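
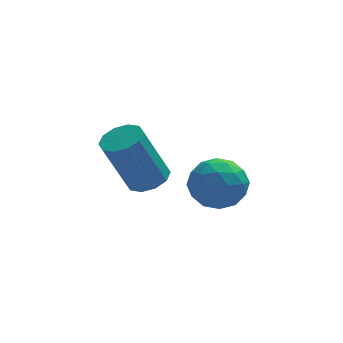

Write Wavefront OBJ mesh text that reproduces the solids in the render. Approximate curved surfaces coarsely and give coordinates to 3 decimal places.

v -2.006 3.107 -1.782
v -1.362 3.031 -1.263
v -1.398 2.289 -2.657
v -0.754 2.213 -2.138
v -1.488 1.878 -1.941
v -1.864 2.383 -1.4
v -0.896 2.937 -2.52
v -1.272 3.442 -1.979
v -0.676 2.926 -1.719
v -1.042 2.271 -1.361
v -1.718 3.049 -2.559
v -2.084 2.394 -2.201
v -1.738 3.141 -1.445
v -1.022 2.179 -2.475
v -1.454 1.982 -2.359
v -1.075 1.937 -2.054
v -2.033 2.76 -1.526
v -1.654 2.715 -1.221
v -1.728 2.037 -1.62
v -1.106 2.605 -2.699
v -0.727 2.56 -2.394
v -1.685 3.383 -1.866
v -1.306 3.338 -1.561
v -1.032 3.283 -2.3
v -0.956 3.034 -1.408
v -0.598 2.553 -1.923
v -0.682 2.979 -2.147
v -0.903 3.276 -1.829
v -1.171 2.649 -1.198
v -0.813 2.168 -1.713
v -1.245 1.971 -1.597
v -1.466 2.269 -1.279
v -0.768 2.587 -1.466
v -1.947 3.152 -2.207
v -1.589 2.671 -2.722
v -1.294 3.051 -2.641
v -1.515 3.349 -2.323
v -2.162 2.767 -1.997
v -1.804 2.286 -2.512
v -1.857 2.044 -2.091
v -2.078 2.341 -1.773
v -1.992 2.733 -2.454
v -3.358 0.847 -0.387
v -2.898 1.106 -0.172
v -3.542 0.992 1.342
v -4.002 0.733 1.127
v -3.134 1.354 -0.254
v -3.779 1.24 1.261
v -3.456 1.408 -0.387
v -4.1 1.295 1.128
v -3.74 1.248 -0.52
v -4.385 1.134 0.995
v -3.878 0.935 -0.602
v -4.523 0.821 0.912
v -3.818 0.588 -0.602
v -4.462 0.474 0.912
v -3.581 0.34 -0.521
v -4.226 0.226 0.994
v -3.26 0.285 -0.388
v -3.904 0.172 1.127
v -2.975 0.446 -0.255
v -3.62 0.332 1.26
v -2.837 0.759 -0.172
v -3.482 0.645 1.342
f 1 38 17
f 38 12 41
f 17 41 6
f 38 41 17
f 1 17 13
f 17 6 18
f 13 18 2
f 17 18 13
f 1 13 22
f 13 2 23
f 22 23 8
f 13 23 22
f 1 22 34
f 22 8 37
f 34 37 11
f 22 37 34
f 1 34 38
f 34 11 42
f 38 42 12
f 34 42 38
f 2 18 29
f 18 6 32
f 29 32 10
f 18 32 29
f 6 41 19
f 41 12 40
f 19 40 5
f 41 40 19
f 12 42 39
f 42 11 35
f 39 35 3
f 42 35 39
f 11 37 36
f 37 8 24
f 36 24 7
f 37 24 36
f 8 23 28
f 23 2 25
f 28 25 9
f 23 25 28
f 4 30 16
f 30 10 31
f 16 31 5
f 30 31 16
f 4 16 14
f 16 5 15
f 14 15 3
f 16 15 14
f 4 14 21
f 14 3 20
f 21 20 7
f 14 20 21
f 4 21 26
f 21 7 27
f 26 27 9
f 21 27 26
f 4 26 30
f 26 9 33
f 30 33 10
f 26 33 30
f 5 31 19
f 31 10 32
f 19 32 6
f 31 32 19
f 3 15 39
f 15 5 40
f 39 40 12
f 15 40 39
f 7 20 36
f 20 3 35
f 36 35 11
f 20 35 36
f 9 27 28
f 27 7 24
f 28 24 8
f 27 24 28
f 10 33 29
f 33 9 25
f 29 25 2
f 33 25 29
f 44 43 47
f 44 47 45
f 45 47 48
f 45 48 46
f 47 43 49
f 47 49 48
f 48 49 50
f 48 50 46
f 49 43 51
f 49 51 50
f 50 51 52
f 50 52 46
f 51 43 53
f 51 53 52
f 52 53 54
f 52 54 46
f 53 43 55
f 53 55 54
f 54 55 56
f 54 56 46
f 55 43 57
f 55 57 56
f 56 57 58
f 56 58 46
f 57 43 59
f 57 59 58
f 58 59 60
f 58 60 46
f 59 43 61
f 59 61 60
f 60 61 62
f 60 62 46
f 61 43 63
f 61 63 62
f 62 63 64
f 62 64 46
f 63 43 44
f 63 44 64
f 64 44 45
f 64 45 46



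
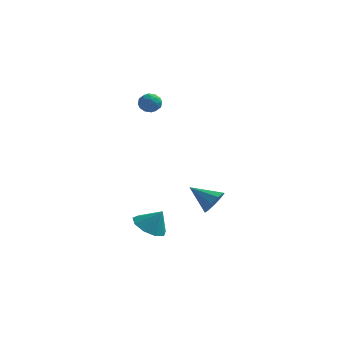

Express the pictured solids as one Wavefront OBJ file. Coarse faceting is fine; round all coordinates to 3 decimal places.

v 4.197 -2.926 -2.014
v 4.545 -2.332 -1.551
v 2.803 -2.754 -1.186
v 4.301 -2.103 -2.009
v 4.008 -2.259 -2.47
v 3.803 -2.727 -2.717
v 3.783 -3.288 -2.636
v 3.956 -3.68 -2.263
v 4.241 -3.719 -1.774
v 4.506 -3.387 -1.397
v 4.626 -2.839 -1.309
v 1.028 -4.021 -3.66
v 1.879 -4.222 -4.166
v 1.712 -3.899 -2.56
v 1.758 -3.541 -4.167
v 1.296 -3.086 -3.93
v 0.708 -3.068 -3.567
v 0.271 -3.496 -3.247
v 0.188 -4.17 -3.12
v 0.498 -4.775 -3.246
v 1.057 -5.027 -3.565
v 1.602 -4.808 -3.928
v -0.133 -0.415 3.392
v 0.523 -0.486 3.525
v -0.363 -1.214 4.095
v 0.293 -1.285 4.228
v -0.032 -0.732 4.429
v 0.11 -0.238 3.994
v 0.05 -1.462 3.626
v 0.192 -0.968 3.191
v 0.636 -1.134 3.669
v 0.585 -0.682 4.165
v -0.425 -1.018 3.455
v -0.476 -0.566 3.951
v 0.215 -0.38 3.397
v -0.055 -1.32 4.223
v -0.246 -0.994 4.342
v 0.14 -1.036 4.419
v -0.028 -0.234 3.673
v 0.358 -0.276 3.751
v 0.032 -0.421 4.282
v -0.198 -1.424 3.869
v 0.188 -1.466 3.947
v 0.02 -0.664 3.201
v 0.406 -0.706 3.278
v 0.128 -1.279 3.338
v 0.667 -0.803 3.559
v 0.532 -1.273 3.973
v 0.389 -1.377 3.619
v 0.473 -1.086 3.363
v 0.637 -0.538 3.851
v 0.502 -1.007 4.264
v 0.311 -0.682 4.383
v 0.394 -0.392 4.127
v 0.704 -0.918 3.936
v -0.342 -0.693 3.356
v -0.477 -1.162 3.769
v -0.234 -1.308 3.493
v -0.151 -1.018 3.237
v -0.372 -0.427 3.647
v -0.507 -0.897 4.061
v -0.313 -0.614 4.257
v -0.229 -0.323 4.001
v -0.544 -0.782 3.684
f 2 1 4
f 2 4 3
f 4 1 5
f 4 5 3
f 5 1 6
f 5 6 3
f 6 1 7
f 6 7 3
f 7 1 8
f 7 8 3
f 8 1 9
f 8 9 3
f 9 1 10
f 9 10 3
f 10 1 11
f 10 11 3
f 11 1 2
f 11 2 3
f 13 12 15
f 13 15 14
f 15 12 16
f 15 16 14
f 16 12 17
f 16 17 14
f 17 12 18
f 17 18 14
f 18 12 19
f 18 19 14
f 19 12 20
f 19 20 14
f 20 12 21
f 20 21 14
f 21 12 22
f 21 22 14
f 22 12 13
f 22 13 14
f 23 60 39
f 60 34 63
f 39 63 28
f 60 63 39
f 23 39 35
f 39 28 40
f 35 40 24
f 39 40 35
f 23 35 44
f 35 24 45
f 44 45 30
f 35 45 44
f 23 44 56
f 44 30 59
f 56 59 33
f 44 59 56
f 23 56 60
f 56 33 64
f 60 64 34
f 56 64 60
f 24 40 51
f 40 28 54
f 51 54 32
f 40 54 51
f 28 63 41
f 63 34 62
f 41 62 27
f 63 62 41
f 34 64 61
f 64 33 57
f 61 57 25
f 64 57 61
f 33 59 58
f 59 30 46
f 58 46 29
f 59 46 58
f 30 45 50
f 45 24 47
f 50 47 31
f 45 47 50
f 26 52 38
f 52 32 53
f 38 53 27
f 52 53 38
f 26 38 36
f 38 27 37
f 36 37 25
f 38 37 36
f 26 36 43
f 36 25 42
f 43 42 29
f 36 42 43
f 26 43 48
f 43 29 49
f 48 49 31
f 43 49 48
f 26 48 52
f 48 31 55
f 52 55 32
f 48 55 52
f 27 53 41
f 53 32 54
f 41 54 28
f 53 54 41
f 25 37 61
f 37 27 62
f 61 62 34
f 37 62 61
f 29 42 58
f 42 25 57
f 58 57 33
f 42 57 58
f 31 49 50
f 49 29 46
f 50 46 30
f 49 46 50
f 32 55 51
f 55 31 47
f 51 47 24
f 55 47 51



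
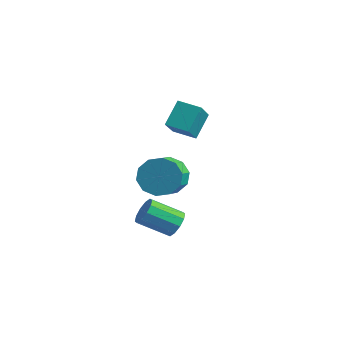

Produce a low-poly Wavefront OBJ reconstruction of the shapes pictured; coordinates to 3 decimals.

v 0.341 3.786 1.725
v 0.167 4.65 2.721
v 1.285 4.202 1.53
v 1.111 5.065 2.526
v 1.029 2.715 2.774
v 0.855 3.578 3.77
v 1.973 3.13 2.579
v 1.799 3.994 3.575
v 2.122 2.324 -2.413
v 2.299 2.63 -1.832
v 1.396 1.661 -1.046
v 1.218 1.356 -1.627
v 1.959 2.825 -1.983
v 1.056 1.857 -1.197
v 1.681 2.829 -2.298
v 0.778 1.861 -1.512
v 1.571 2.64 -2.657
v 0.668 1.672 -1.871
v 1.671 2.331 -2.923
v 0.768 1.362 -2.137
v 1.944 2.019 -2.994
v 1.041 1.05 -2.208
v 2.284 1.823 -2.843
v 1.381 0.855 -2.057
v 2.562 1.819 -2.528
v 1.659 0.851 -1.742
v 2.672 2.008 -2.169
v 1.769 1.04 -1.383
v 2.572 2.318 -1.903
v 1.669 1.349 -1.117
v 1.228 2.619 -0.067
v 1.873 2.615 -0.778
v 2.477 1.658 -0.224
v 1.832 1.661 0.487
v 2.068 2.983 -0.355
v 2.673 2.026 0.198
v 1.942 3.211 0.178
v 2.547 2.254 0.731
v 1.543 3.213 0.618
v 2.148 2.256 1.171
v 1.024 2.988 0.796
v 1.629 2.031 1.349
v 0.583 2.622 0.644
v 1.187 1.665 1.198
v 0.387 2.254 0.222
v 0.992 1.297 0.775
v 0.513 2.026 -0.311
v 1.118 1.069 0.242
v 0.912 2.024 -0.751
v 1.517 1.067 -0.198
v 1.431 2.249 -0.929
v 2.036 1.292 -0.376
f 2 4 1
f 5 2 1
f 1 4 3
f 3 5 1
f 2 8 4
f 6 2 5
f 6 8 2
f 4 8 3
f 7 5 3
f 3 8 7
f 7 6 5
f 8 6 7
f 10 9 13
f 10 13 11
f 11 13 14
f 11 14 12
f 13 9 15
f 13 15 14
f 14 15 16
f 14 16 12
f 15 9 17
f 15 17 16
f 16 17 18
f 16 18 12
f 17 9 19
f 17 19 18
f 18 19 20
f 18 20 12
f 19 9 21
f 19 21 20
f 20 21 22
f 20 22 12
f 21 9 23
f 21 23 22
f 22 23 24
f 22 24 12
f 23 9 25
f 23 25 24
f 24 25 26
f 24 26 12
f 25 9 27
f 25 27 26
f 26 27 28
f 26 28 12
f 27 9 29
f 27 29 28
f 28 29 30
f 28 30 12
f 29 9 10
f 29 10 30
f 30 10 11
f 30 11 12
f 32 31 35
f 32 35 33
f 33 35 36
f 33 36 34
f 35 31 37
f 35 37 36
f 36 37 38
f 36 38 34
f 37 31 39
f 37 39 38
f 38 39 40
f 38 40 34
f 39 31 41
f 39 41 40
f 40 41 42
f 40 42 34
f 41 31 43
f 41 43 42
f 42 43 44
f 42 44 34
f 43 31 45
f 43 45 44
f 44 45 46
f 44 46 34
f 45 31 47
f 45 47 46
f 46 47 48
f 46 48 34
f 47 31 49
f 47 49 48
f 48 49 50
f 48 50 34
f 49 31 51
f 49 51 50
f 50 51 52
f 50 52 34
f 51 31 32
f 51 32 52
f 52 32 33
f 52 33 34



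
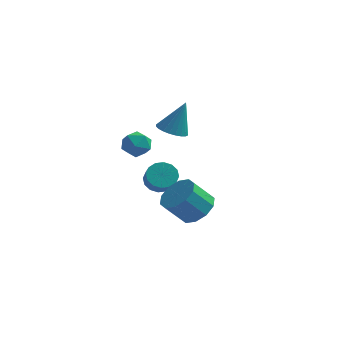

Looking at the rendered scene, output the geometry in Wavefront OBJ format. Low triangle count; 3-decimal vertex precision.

v -2.494 -1.144 2.176
v -1.941 -1.646 1.767
v -2.699 -2.134 3.113
v -2.146 -2.636 2.704
v -1.87 -1.941 3.111
v -1.743 -1.329 2.532
v -2.897 -2.451 2.348
v -2.77 -1.839 1.769
v -2.19 -2.454 1.873
v -1.555 -2.139 2.345
v -3.085 -1.641 2.535
v -2.45 -1.326 3.007
v -1.354 1.011 2.055
v -0.581 0.706 1.877
v -0.766 1.469 3.825
v -0.548 1.023 1.784
v -0.639 1.338 1.733
v -0.838 1.603 1.73
v -1.116 1.778 1.777
v -1.43 1.836 1.867
v -1.732 1.768 1.985
v -1.977 1.586 2.113
v -2.127 1.315 2.233
v -2.16 0.998 2.326
v -2.069 0.683 2.378
v -1.87 0.418 2.38
v -1.592 0.243 2.333
v -1.278 0.185 2.244
v -0.975 0.253 2.126
v -0.73 0.436 1.997
v 0.911 -2.758 -1.016
v 1.551 -3.582 -0.9
v 0.69 -4.086 0.273
v 0.049 -3.262 0.156
v 1.775 -3.1 -0.528
v 0.914 -3.604 0.645
v 1.669 -2.487 -0.343
v 0.807 -2.991 0.83
v 1.273 -1.978 -0.414
v 0.412 -2.482 0.758
v 0.739 -1.766 -0.716
v -0.123 -2.271 0.456
v 0.27 -1.934 -1.133
v -0.591 -2.438 0.04
v 0.046 -2.416 -1.505
v -0.815 -2.92 -0.332
v 0.153 -3.029 -1.69
v -0.709 -3.533 -0.517
v 0.548 -3.538 -1.618
v -0.313 -4.042 -0.446
v 1.083 -3.749 -1.316
v 0.221 -4.254 -0.144
v -2.632 3.261 -2.915
v -2.149 2.871 -3.495
v -1.784 2.149 -2.705
v -2.268 2.539 -2.125
v -1.892 3.185 -3.325
v -1.528 2.464 -2.536
v -1.833 3.52 -3.046
v -1.469 2.799 -2.257
v -1.989 3.786 -2.732
v -1.625 3.064 -1.942
v -2.317 3.911 -2.466
v -1.953 3.189 -1.677
v -2.729 3.861 -2.321
v -2.365 3.139 -1.531
v -3.116 3.651 -2.335
v -2.751 2.929 -1.545
v -3.372 3.336 -2.504
v -3.008 2.615 -1.715
v -3.431 3.001 -2.783
v -3.067 2.28 -1.994
v -3.275 2.736 -3.098
v -2.911 2.014 -2.308
v -2.947 2.611 -3.363
v -2.583 1.889 -2.574
v -2.535 2.661 -3.509
v -2.171 1.939 -2.719
f 1 12 6
f 1 6 2
f 1 2 8
f 1 8 11
f 1 11 12
f 2 6 10
f 6 12 5
f 12 11 3
f 11 8 7
f 8 2 9
f 4 10 5
f 4 5 3
f 4 3 7
f 4 7 9
f 4 9 10
f 5 10 6
f 3 5 12
f 7 3 11
f 9 7 8
f 10 9 2
f 14 13 16
f 14 16 15
f 16 13 17
f 16 17 15
f 17 13 18
f 17 18 15
f 18 13 19
f 18 19 15
f 19 13 20
f 19 20 15
f 20 13 21
f 20 21 15
f 21 13 22
f 21 22 15
f 22 13 23
f 22 23 15
f 23 13 24
f 23 24 15
f 24 13 25
f 24 25 15
f 25 13 26
f 25 26 15
f 26 13 27
f 26 27 15
f 27 13 28
f 27 28 15
f 28 13 29
f 28 29 15
f 29 13 30
f 29 30 15
f 30 13 14
f 30 14 15
f 32 31 35
f 32 35 33
f 33 35 36
f 33 36 34
f 35 31 37
f 35 37 36
f 36 37 38
f 36 38 34
f 37 31 39
f 37 39 38
f 38 39 40
f 38 40 34
f 39 31 41
f 39 41 40
f 40 41 42
f 40 42 34
f 41 31 43
f 41 43 42
f 42 43 44
f 42 44 34
f 43 31 45
f 43 45 44
f 44 45 46
f 44 46 34
f 45 31 47
f 45 47 46
f 46 47 48
f 46 48 34
f 47 31 49
f 47 49 48
f 48 49 50
f 48 50 34
f 49 31 51
f 49 51 50
f 50 51 52
f 50 52 34
f 51 31 32
f 51 32 52
f 52 32 33
f 52 33 34
f 54 53 57
f 54 57 55
f 55 57 58
f 55 58 56
f 57 53 59
f 57 59 58
f 58 59 60
f 58 60 56
f 59 53 61
f 59 61 60
f 60 61 62
f 60 62 56
f 61 53 63
f 61 63 62
f 62 63 64
f 62 64 56
f 63 53 65
f 63 65 64
f 64 65 66
f 64 66 56
f 65 53 67
f 65 67 66
f 66 67 68
f 66 68 56
f 67 53 69
f 67 69 68
f 68 69 70
f 68 70 56
f 69 53 71
f 69 71 70
f 70 71 72
f 70 72 56
f 71 53 73
f 71 73 72
f 72 73 74
f 72 74 56
f 73 53 75
f 73 75 74
f 74 75 76
f 74 76 56
f 75 53 77
f 75 77 76
f 76 77 78
f 76 78 56
f 77 53 54
f 77 54 78
f 78 54 55
f 78 55 56



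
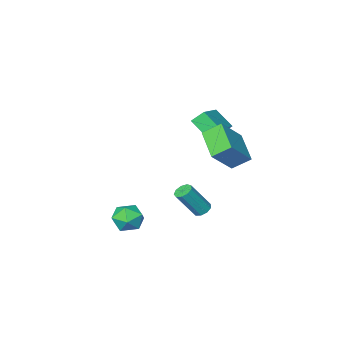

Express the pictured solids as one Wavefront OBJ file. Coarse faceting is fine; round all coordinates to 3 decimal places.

v -3.866 -0.029 3.461
v -2.412 0.268 4.905
v -3.378 1.725 2.609
v -1.924 2.022 4.053
v -3.016 -0.622 2.727
v -1.562 -0.325 4.171
v -2.528 1.132 1.875
v -1.074 1.429 3.319
v -1.017 0.656 -1.061
v -0.679 1.079 -1.203
v 0.356 0.787 0.4
v 0.017 0.364 0.541
v -0.97 1.21 -0.991
v 0.065 0.917 0.612
v -1.283 1.081 -0.812
v -0.249 0.789 0.791
v -1.472 0.754 -0.75
v -0.438 0.461 0.853
v -1.448 0.381 -0.834
v -0.414 0.088 0.769
v -1.223 0.137 -1.024
v -0.188 -0.156 0.579
v -0.901 0.136 -1.232
v 0.134 -0.157 0.371
v -0.634 0.378 -1.36
v 0.401 0.086 0.243
v -0.546 0.751 -1.348
v 0.489 0.458 0.254
v -4.13 -2.61 2.257
v -3.743 -3.683 3.169
v -4.734 -2.257 2.928
v -4.347 -3.329 3.84
v -2.613 -1.431 3
v -2.226 -2.503 3.912
v -3.217 -1.077 3.671
v -2.83 -2.15 4.583
v 2.356 0.309 -0.853
v 2.783 0.864 -0.156
v 3.737 -0.464 -1.084
v 4.164 0.091 -0.387
v 3.479 -0.575 -0.136
v 2.626 -0.098 0.007
v 3.894 0.498 -1.247
v 3.041 0.975 -1.104
v 3.734 0.981 -0.4
v 3.478 0.318 0.287
v 3.042 0.082 -1.527
v 2.786 -0.581 -0.84
f 2 4 1
f 5 2 1
f 1 4 3
f 3 5 1
f 2 8 4
f 6 2 5
f 6 8 2
f 4 8 3
f 7 5 3
f 3 8 7
f 7 6 5
f 8 6 7
f 10 9 13
f 10 13 11
f 11 13 14
f 11 14 12
f 13 9 15
f 13 15 14
f 14 15 16
f 14 16 12
f 15 9 17
f 15 17 16
f 16 17 18
f 16 18 12
f 17 9 19
f 17 19 18
f 18 19 20
f 18 20 12
f 19 9 21
f 19 21 20
f 20 21 22
f 20 22 12
f 21 9 23
f 21 23 22
f 22 23 24
f 22 24 12
f 23 9 25
f 23 25 24
f 24 25 26
f 24 26 12
f 25 9 27
f 25 27 26
f 26 27 28
f 26 28 12
f 27 9 10
f 27 10 28
f 28 10 11
f 28 11 12
f 30 32 29
f 33 30 29
f 29 32 31
f 31 33 29
f 30 36 32
f 34 30 33
f 34 36 30
f 32 36 31
f 35 33 31
f 31 36 35
f 35 34 33
f 36 34 35
f 37 48 42
f 37 42 38
f 37 38 44
f 37 44 47
f 37 47 48
f 38 42 46
f 42 48 41
f 48 47 39
f 47 44 43
f 44 38 45
f 40 46 41
f 40 41 39
f 40 39 43
f 40 43 45
f 40 45 46
f 41 46 42
f 39 41 48
f 43 39 47
f 45 43 44
f 46 45 38



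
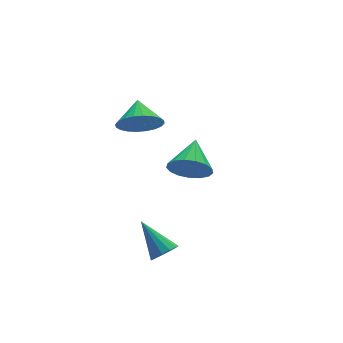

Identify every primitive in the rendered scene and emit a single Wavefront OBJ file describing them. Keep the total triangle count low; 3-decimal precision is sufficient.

v 3.073 2.189 -2.293
v 3.647 2.261 -3.169
v 4.047 3.491 -1.547
v 3.271 2.586 -3.245
v 2.849 2.819 -3.102
v 2.479 2.909 -2.775
v 2.245 2.833 -2.336
v 2.2 2.61 -1.888
v 2.355 2.29 -1.533
v 2.675 1.947 -1.352
v 3.085 1.66 -1.386
v 3.493 1.493 -1.629
v 3.804 1.486 -2.023
v 3.948 1.64 -2.479
v 3.891 1.92 -2.893
v -0.342 -2.144 -3.363
v 0.051 -2.425 -2.885
v -0.718 -0.716 -2.217
v 0.28 -2.198 -3.092
v 0.311 -1.954 -3.386
v 0.135 -1.77 -3.673
v -0.193 -1.705 -3.861
v -0.567 -1.78 -3.891
v -0.87 -1.97 -3.754
v -1.005 -2.215 -3.493
v -0.93 -2.438 -3.19
v -0.668 -2.568 -2.943
v -0.302 -2.563 -2.829
v 0.26 1.31 2.304
v 1.129 0.805 2.57
v 0.68 2.39 2.976
v 1.242 0.979 2.221
v 1.205 1.202 1.885
v 1.025 1.443 1.612
v 0.727 1.663 1.445
v 0.359 1.829 1.408
v -0.024 1.916 1.508
v -0.365 1.911 1.729
v -0.61 1.815 2.037
v -0.723 1.641 2.387
v -0.686 1.418 2.723
v -0.506 1.177 2.996
v -0.208 0.957 3.163
v 0.16 0.791 3.2
v 0.543 0.704 3.1
v 0.884 0.709 2.879
f 2 1 4
f 2 4 3
f 4 1 5
f 4 5 3
f 5 1 6
f 5 6 3
f 6 1 7
f 6 7 3
f 7 1 8
f 7 8 3
f 8 1 9
f 8 9 3
f 9 1 10
f 9 10 3
f 10 1 11
f 10 11 3
f 11 1 12
f 11 12 3
f 12 1 13
f 12 13 3
f 13 1 14
f 13 14 3
f 14 1 15
f 14 15 3
f 15 1 2
f 15 2 3
f 17 16 19
f 17 19 18
f 19 16 20
f 19 20 18
f 20 16 21
f 20 21 18
f 21 16 22
f 21 22 18
f 22 16 23
f 22 23 18
f 23 16 24
f 23 24 18
f 24 16 25
f 24 25 18
f 25 16 26
f 25 26 18
f 26 16 27
f 26 27 18
f 27 16 28
f 27 28 18
f 28 16 17
f 28 17 18
f 30 29 32
f 30 32 31
f 32 29 33
f 32 33 31
f 33 29 34
f 33 34 31
f 34 29 35
f 34 35 31
f 35 29 36
f 35 36 31
f 36 29 37
f 36 37 31
f 37 29 38
f 37 38 31
f 38 29 39
f 38 39 31
f 39 29 40
f 39 40 31
f 40 29 41
f 40 41 31
f 41 29 42
f 41 42 31
f 42 29 43
f 42 43 31
f 43 29 44
f 43 44 31
f 44 29 45
f 44 45 31
f 45 29 46
f 45 46 31
f 46 29 30
f 46 30 31



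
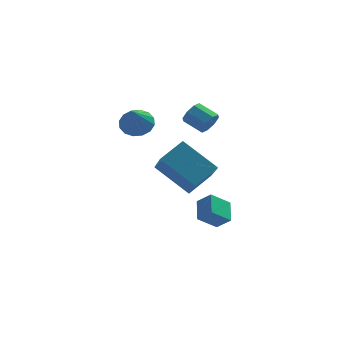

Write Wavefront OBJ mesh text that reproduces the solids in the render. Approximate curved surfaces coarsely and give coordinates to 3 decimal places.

v -2.917 -0.686 1.833
v -2.38 -0.312 2.258
v -3.163 -1.714 3.047
v -2.729 -0.128 2.343
v -3.128 -0.092 2.293
v -3.47 -0.216 2.118
v -3.665 -0.466 1.868
v -3.659 -0.775 1.608
v -3.454 -1.06 1.408
v -3.106 -1.245 1.322
v -2.707 -1.28 1.373
v -2.364 -1.156 1.547
v -2.17 -0.906 1.798
v -2.176 -0.597 2.058
v -2.21 -1.408 -0.52
v -2.066 -2.901 0.757
v -1.204 -0.721 0.168
v -1.059 -2.214 1.446
v -0.801 -2.286 -1.706
v -0.656 -3.779 -0.428
v 0.206 -1.599 -1.017
v 0.35 -3.092 0.26
v 0.443 -1.804 -4.119
v -0.427 -2.097 -3.409
v 0.507 -0.764 -3.61
v -0.363 -1.057 -2.901
v 1.023 -2.123 -3.539
v 0.153 -2.416 -2.83
v 1.087 -1.083 -3.031
v 0.217 -1.376 -2.321
v 0.273 -0.127 1.405
v 0.626 -0.023 1.891
v -0.139 0.571 2.321
v -0.493 0.467 1.835
v 0.686 0.296 1.556
v -0.079 0.89 1.985
v 0.503 0.367 1.132
v -0.262 0.961 1.561
v 0.186 0.148 0.868
v -0.58 0.743 1.298
v -0.081 -0.231 0.919
v -0.846 0.363 1.349
v -0.141 -0.55 1.255
v -0.906 0.044 1.684
v 0.042 -0.621 1.679
v -0.723 -0.027 2.108
v 0.36 -0.403 1.942
v -0.406 0.192 2.372
f 2 1 4
f 2 4 3
f 4 1 5
f 4 5 3
f 5 1 6
f 5 6 3
f 6 1 7
f 6 7 3
f 7 1 8
f 7 8 3
f 8 1 9
f 8 9 3
f 9 1 10
f 9 10 3
f 10 1 11
f 10 11 3
f 11 1 12
f 11 12 3
f 12 1 13
f 12 13 3
f 13 1 14
f 13 14 3
f 14 1 2
f 14 2 3
f 16 18 15
f 19 16 15
f 15 18 17
f 17 19 15
f 16 22 18
f 20 16 19
f 20 22 16
f 18 22 17
f 21 19 17
f 17 22 21
f 21 20 19
f 22 20 21
f 24 26 23
f 27 24 23
f 23 26 25
f 25 27 23
f 24 30 26
f 28 24 27
f 28 30 24
f 26 30 25
f 29 27 25
f 25 30 29
f 29 28 27
f 30 28 29
f 32 31 35
f 32 35 33
f 33 35 36
f 33 36 34
f 35 31 37
f 35 37 36
f 36 37 38
f 36 38 34
f 37 31 39
f 37 39 38
f 38 39 40
f 38 40 34
f 39 31 41
f 39 41 40
f 40 41 42
f 40 42 34
f 41 31 43
f 41 43 42
f 42 43 44
f 42 44 34
f 43 31 45
f 43 45 44
f 44 45 46
f 44 46 34
f 45 31 47
f 45 47 46
f 46 47 48
f 46 48 34
f 47 31 32
f 47 32 48
f 48 32 33
f 48 33 34



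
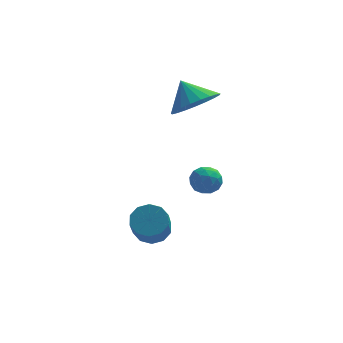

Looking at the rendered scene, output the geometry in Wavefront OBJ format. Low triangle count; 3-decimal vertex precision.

v -0.465 -1.301 -0.377
v 0.033 -0.948 -0.632
v -0.053 -2.192 -0.808
v 0.445 -1.839 -1.063
v 0.404 -1.928 -0.408
v 0.149 -1.377 -0.142
v -0.169 -1.763 -1.298
v -0.424 -1.212 -1.032
v 0.216 -1.233 -1.201
v 0.57 -1.335 -0.651
v -0.59 -1.805 -0.789
v -0.236 -1.907 -0.239
v -0.252 -1.046 -0.467
v 0.232 -2.094 -0.973
v 0.208 -2.146 -0.588
v 0.501 -1.938 -0.738
v -0.184 -1.299 -0.179
v 0.109 -1.091 -0.328
v 0.327 -1.667 -0.196
v -0.129 -2.049 -1.112
v 0.164 -1.841 -1.261
v -0.521 -1.202 -0.702
v -0.228 -0.994 -0.852
v -0.347 -1.473 -1.244
v 0.149 -1.006 -0.951
v 0.391 -1.53 -1.204
v 0.03 -1.485 -1.343
v -0.12 -1.161 -1.187
v 0.357 -1.066 -0.628
v 0.599 -1.59 -0.881
v 0.574 -1.642 -0.496
v 0.425 -1.319 -0.339
v 0.464 -1.234 -0.962
v -0.619 -1.55 -0.559
v -0.377 -2.074 -0.812
v -0.445 -1.821 -1.101
v -0.594 -1.498 -0.944
v -0.411 -1.61 -0.236
v -0.169 -2.134 -0.489
v 0.1 -1.979 -0.253
v -0.05 -1.655 -0.097
v -0.484 -1.906 -0.478
v -1.987 -0.305 -4.164
v -1.523 0.103 -3.722
v -1.649 -1.126 -2.454
v -2.113 -1.535 -2.896
v -1.964 0.239 -3.634
v -2.09 -0.99 -2.366
v -2.414 0.167 -3.748
v -2.54 -1.063 -2.481
v -2.701 -0.086 -4.022
v -2.827 -1.315 -2.754
v -2.715 -0.422 -4.349
v -2.841 -1.651 -3.082
v -2.451 -0.714 -4.606
v -2.577 -1.943 -3.338
v -2.01 -0.85 -4.694
v -2.136 -2.079 -3.426
v -1.56 -0.777 -4.579
v -1.686 -2.007 -3.312
v -1.273 -0.525 -4.306
v -1.399 -1.754 -3.038
v -1.259 -0.189 -3.978
v -1.385 -1.418 -2.711
v -0.184 2.991 0.775
v 0.577 3.764 0.667
v -0.756 3.689 1.725
v 0.26 3.902 0.374
v -0.134 3.883 0.15
v -0.536 3.709 0.035
v -0.878 3.411 0.048
v -1.099 3.041 0.186
v -1.163 2.662 0.427
v -1.056 2.34 0.727
v -0.8 2.131 1.036
v -0.436 2.07 1.3
v -0.029 2.168 1.473
v 0.351 2.409 1.526
v 0.639 2.751 1.449
v 0.785 3.134 1.255
v 0.763 3.492 0.978
f 1 38 17
f 38 12 41
f 17 41 6
f 38 41 17
f 1 17 13
f 17 6 18
f 13 18 2
f 17 18 13
f 1 13 22
f 13 2 23
f 22 23 8
f 13 23 22
f 1 22 34
f 22 8 37
f 34 37 11
f 22 37 34
f 1 34 38
f 34 11 42
f 38 42 12
f 34 42 38
f 2 18 29
f 18 6 32
f 29 32 10
f 18 32 29
f 6 41 19
f 41 12 40
f 19 40 5
f 41 40 19
f 12 42 39
f 42 11 35
f 39 35 3
f 42 35 39
f 11 37 36
f 37 8 24
f 36 24 7
f 37 24 36
f 8 23 28
f 23 2 25
f 28 25 9
f 23 25 28
f 4 30 16
f 30 10 31
f 16 31 5
f 30 31 16
f 4 16 14
f 16 5 15
f 14 15 3
f 16 15 14
f 4 14 21
f 14 3 20
f 21 20 7
f 14 20 21
f 4 21 26
f 21 7 27
f 26 27 9
f 21 27 26
f 4 26 30
f 26 9 33
f 30 33 10
f 26 33 30
f 5 31 19
f 31 10 32
f 19 32 6
f 31 32 19
f 3 15 39
f 15 5 40
f 39 40 12
f 15 40 39
f 7 20 36
f 20 3 35
f 36 35 11
f 20 35 36
f 9 27 28
f 27 7 24
f 28 24 8
f 27 24 28
f 10 33 29
f 33 9 25
f 29 25 2
f 33 25 29
f 44 43 47
f 44 47 45
f 45 47 48
f 45 48 46
f 47 43 49
f 47 49 48
f 48 49 50
f 48 50 46
f 49 43 51
f 49 51 50
f 50 51 52
f 50 52 46
f 51 43 53
f 51 53 52
f 52 53 54
f 52 54 46
f 53 43 55
f 53 55 54
f 54 55 56
f 54 56 46
f 55 43 57
f 55 57 56
f 56 57 58
f 56 58 46
f 57 43 59
f 57 59 58
f 58 59 60
f 58 60 46
f 59 43 61
f 59 61 60
f 60 61 62
f 60 62 46
f 61 43 63
f 61 63 62
f 62 63 64
f 62 64 46
f 63 43 44
f 63 44 64
f 64 44 45
f 64 45 46
f 66 65 68
f 66 68 67
f 68 65 69
f 68 69 67
f 69 65 70
f 69 70 67
f 70 65 71
f 70 71 67
f 71 65 72
f 71 72 67
f 72 65 73
f 72 73 67
f 73 65 74
f 73 74 67
f 74 65 75
f 74 75 67
f 75 65 76
f 75 76 67
f 76 65 77
f 76 77 67
f 77 65 78
f 77 78 67
f 78 65 79
f 78 79 67
f 79 65 80
f 79 80 67
f 80 65 81
f 80 81 67
f 81 65 66
f 81 66 67



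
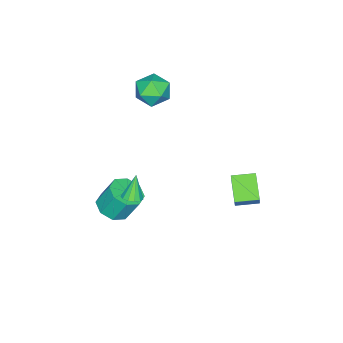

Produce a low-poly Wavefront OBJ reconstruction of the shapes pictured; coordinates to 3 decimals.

v 3.51 -1.149 0.503
v 3.871 -0.777 0.688
v 2.97 -1.251 1.757
v 3.622 -0.618 0.594
v 3.338 -0.628 0.471
v 3.109 -0.803 0.357
v 3.007 -1.088 0.291
v 3.065 -1.392 0.291
v 3.264 -1.62 0.359
v 3.542 -1.697 0.472
v 3.81 -1.601 0.595
v 3.982 -1.362 0.689
v 4.005 -1.054 0.724
v 2.595 -2.884 -2.028
v 3.507 -3.019 -1.797
v 3.256 -2.351 -0.42
v 2.345 -2.216 -0.652
v 3.395 -2.38 -2.127
v 3.144 -1.713 -0.75
v 2.815 -2.037 -2.399
v 2.564 -1.37 -1.022
v 2.106 -2.19 -2.454
v 1.855 -1.522 -1.078
v 1.684 -2.749 -2.26
v 1.433 -2.081 -0.883
v 1.796 -3.387 -1.93
v 1.545 -2.72 -0.553
v 2.376 -3.73 -1.658
v 2.125 -3.063 -0.281
v 3.085 -3.578 -1.602
v 2.834 -2.91 -0.226
v -3.261 0.378 -3.111
v -2.439 0.817 -1.834
v -3.986 1.39 -2.992
v -3.164 1.829 -1.716
v -2.276 1.191 -4.024
v -1.454 1.63 -2.748
v -3.001 2.203 -3.906
v -2.179 2.642 -2.629
v -2.599 -2.879 3.731
v -1.597 -2.738 3.489
v -2.583 -4.362 2.931
v -1.581 -4.221 2.689
v -1.858 -4.391 3.678
v -1.868 -3.475 4.172
v -2.312 -3.625 2.248
v -2.322 -2.709 2.742
v -1.419 -3.199 2.572
v -1.139 -3.673 3.456
v -3.041 -3.427 2.964
v -2.761 -3.901 3.848
f 2 1 4
f 2 4 3
f 4 1 5
f 4 5 3
f 5 1 6
f 5 6 3
f 6 1 7
f 6 7 3
f 7 1 8
f 7 8 3
f 8 1 9
f 8 9 3
f 9 1 10
f 9 10 3
f 10 1 11
f 10 11 3
f 11 1 12
f 11 12 3
f 12 1 13
f 12 13 3
f 13 1 2
f 13 2 3
f 15 14 18
f 15 18 16
f 16 18 19
f 16 19 17
f 18 14 20
f 18 20 19
f 19 20 21
f 19 21 17
f 20 14 22
f 20 22 21
f 21 22 23
f 21 23 17
f 22 14 24
f 22 24 23
f 23 24 25
f 23 25 17
f 24 14 26
f 24 26 25
f 25 26 27
f 25 27 17
f 26 14 28
f 26 28 27
f 27 28 29
f 27 29 17
f 28 14 30
f 28 30 29
f 29 30 31
f 29 31 17
f 30 14 15
f 30 15 31
f 31 15 16
f 31 16 17
f 33 35 32
f 36 33 32
f 32 35 34
f 34 36 32
f 33 39 35
f 37 33 36
f 37 39 33
f 35 39 34
f 38 36 34
f 34 39 38
f 38 37 36
f 39 37 38
f 40 51 45
f 40 45 41
f 40 41 47
f 40 47 50
f 40 50 51
f 41 45 49
f 45 51 44
f 51 50 42
f 50 47 46
f 47 41 48
f 43 49 44
f 43 44 42
f 43 42 46
f 43 46 48
f 43 48 49
f 44 49 45
f 42 44 51
f 46 42 50
f 48 46 47
f 49 48 41



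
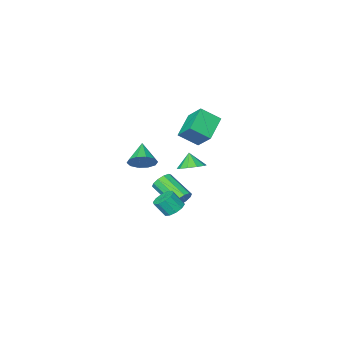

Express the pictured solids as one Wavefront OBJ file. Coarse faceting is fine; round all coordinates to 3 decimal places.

v 1.177 -1.126 -4.394
v 1.571 -1.354 -5.015
v 2.037 -3.182 -4.047
v 1.643 -2.954 -3.426
v 1.872 -1.125 -4.726
v 2.338 -2.952 -3.758
v 1.907 -0.896 -4.31
v 2.373 -2.723 -3.343
v 1.663 -0.755 -3.927
v 2.13 -2.582 -2.959
v 1.234 -0.756 -3.721
v 1.7 -2.583 -2.754
v 0.783 -0.898 -3.773
v 1.249 -2.726 -2.805
v 0.482 -1.128 -4.062
v 0.948 -2.955 -3.094
v 0.447 -1.357 -4.477
v 0.913 -3.184 -3.51
v 0.69 -1.498 -4.861
v 1.157 -3.325 -3.893
v 1.12 -1.497 -5.066
v 1.586 -3.324 -4.099
v 3.106 1.231 -3.34
v 3.619 0.866 -3.801
v 4.167 0.424 -2.841
v 3.654 0.789 -2.38
v 3.794 1.304 -3.699
v 4.342 0.862 -2.74
v 3.707 1.713 -3.461
v 4.255 1.271 -2.501
v 3.39 1.939 -3.176
v 3.938 1.497 -2.216
v 2.965 1.894 -2.954
v 3.512 1.452 -1.994
v 2.593 1.596 -2.879
v 3.141 1.154 -1.919
v 2.418 1.158 -2.98
v 2.966 0.716 -2.021
v 2.505 0.749 -3.219
v 3.053 0.307 -2.259
v 2.822 0.523 -3.504
v 3.37 0.081 -2.544
v 3.248 0.568 -3.726
v 3.795 0.126 -2.766
v 1.585 0.293 4.064
v 1.425 1.487 5.192
v 0.539 0.955 3.216
v 0.38 2.148 4.344
v 2.92 1.292 3.196
v 2.761 2.485 4.324
v 1.875 1.953 2.348
v 1.715 3.147 3.476
v 4.209 -0.814 0.119
v 5.051 -0.956 0.557
v 3.531 -2.046 1.021
v 4.745 -0.557 0.872
v 4.235 -0.256 0.899
v 3.714 -0.169 0.629
v 3.382 -0.328 0.163
v 3.366 -0.672 -0.319
v 3.672 -1.072 -0.635
v 4.183 -1.372 -0.662
v 4.703 -1.46 -0.391
v 5.035 -1.301 0.074
v 3.556 4.048 2.005
v 3.995 3.349 1.67
v 3.444 3.532 2.935
v 4.363 3.687 1.901
v 4.423 4.162 2.172
v 4.151 4.593 2.378
v 3.653 4.817 2.442
v 3.117 4.746 2.339
v 2.749 4.409 2.108
v 2.689 3.934 1.837
v 2.96 3.502 1.631
v 3.459 3.279 1.567
f 2 1 5
f 2 5 3
f 3 5 6
f 3 6 4
f 5 1 7
f 5 7 6
f 6 7 8
f 6 8 4
f 7 1 9
f 7 9 8
f 8 9 10
f 8 10 4
f 9 1 11
f 9 11 10
f 10 11 12
f 10 12 4
f 11 1 13
f 11 13 12
f 12 13 14
f 12 14 4
f 13 1 15
f 13 15 14
f 14 15 16
f 14 16 4
f 15 1 17
f 15 17 16
f 16 17 18
f 16 18 4
f 17 1 19
f 17 19 18
f 18 19 20
f 18 20 4
f 19 1 21
f 19 21 20
f 20 21 22
f 20 22 4
f 21 1 2
f 21 2 22
f 22 2 3
f 22 3 4
f 24 23 27
f 24 27 25
f 25 27 28
f 25 28 26
f 27 23 29
f 27 29 28
f 28 29 30
f 28 30 26
f 29 23 31
f 29 31 30
f 30 31 32
f 30 32 26
f 31 23 33
f 31 33 32
f 32 33 34
f 32 34 26
f 33 23 35
f 33 35 34
f 34 35 36
f 34 36 26
f 35 23 37
f 35 37 36
f 36 37 38
f 36 38 26
f 37 23 39
f 37 39 38
f 38 39 40
f 38 40 26
f 39 23 41
f 39 41 40
f 40 41 42
f 40 42 26
f 41 23 43
f 41 43 42
f 42 43 44
f 42 44 26
f 43 23 24
f 43 24 44
f 44 24 25
f 44 25 26
f 46 48 45
f 49 46 45
f 45 48 47
f 47 49 45
f 46 52 48
f 50 46 49
f 50 52 46
f 48 52 47
f 51 49 47
f 47 52 51
f 51 50 49
f 52 50 51
f 54 53 56
f 54 56 55
f 56 53 57
f 56 57 55
f 57 53 58
f 57 58 55
f 58 53 59
f 58 59 55
f 59 53 60
f 59 60 55
f 60 53 61
f 60 61 55
f 61 53 62
f 61 62 55
f 62 53 63
f 62 63 55
f 63 53 64
f 63 64 55
f 64 53 54
f 64 54 55
f 66 65 68
f 66 68 67
f 68 65 69
f 68 69 67
f 69 65 70
f 69 70 67
f 70 65 71
f 70 71 67
f 71 65 72
f 71 72 67
f 72 65 73
f 72 73 67
f 73 65 74
f 73 74 67
f 74 65 75
f 74 75 67
f 75 65 76
f 75 76 67
f 76 65 66
f 76 66 67



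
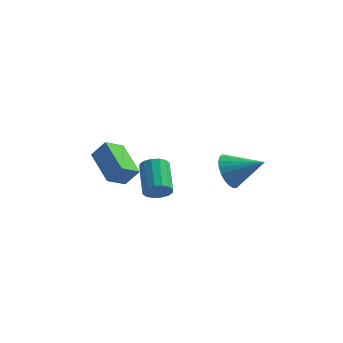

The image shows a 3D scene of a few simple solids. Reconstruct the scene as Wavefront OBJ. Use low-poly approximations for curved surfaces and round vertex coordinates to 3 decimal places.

v 0.735 0.651 1.71
v 1.052 0.415 2.288
v 0.402 1.793 3.208
v 0.085 2.029 2.63
v 1.294 0.634 2.131
v 0.644 2.012 3.051
v 1.387 0.857 1.861
v 0.737 2.235 2.781
v 1.305 1.025 1.551
v 0.655 2.404 2.471
v 1.07 1.093 1.283
v 0.42 2.472 2.203
v 0.745 1.043 1.13
v 0.096 2.421 2.05
v 0.418 0.887 1.132
v -0.232 2.265 2.052
v 0.176 0.668 1.289
v -0.474 2.046 2.209
v 0.083 0.445 1.559
v -0.567 1.823 2.479
v 0.165 0.276 1.869
v -0.485 1.655 2.789
v 0.4 0.208 2.137
v -0.25 1.587 3.057
v 0.724 0.259 2.29
v 0.075 1.637 3.21
v -0.962 1.024 1.704
v -1.514 0.19 2.251
v -2.263 2.4 2.489
v -2.815 1.566 3.037
v -0.305 1.154 2.563
v -0.857 0.32 3.111
v -1.606 2.53 3.349
v -2.158 1.696 3.896
v 3.174 3.565 1.977
v 3.558 4.02 1.149
v 4.826 3.675 2.803
v 3.432 4.334 1.359
v 3.267 4.531 1.663
v 3.087 4.58 2.015
v 2.921 4.475 2.361
v 2.793 4.231 2.648
v 2.724 3.886 2.834
v 2.723 3.492 2.889
v 2.791 3.109 2.805
v 2.917 2.795 2.595
v 3.082 2.598 2.291
v 3.261 2.549 1.939
v 3.428 2.654 1.593
v 3.555 2.898 1.305
v 3.625 3.243 1.12
v 3.626 3.637 1.065
f 2 1 5
f 2 5 3
f 3 5 6
f 3 6 4
f 5 1 7
f 5 7 6
f 6 7 8
f 6 8 4
f 7 1 9
f 7 9 8
f 8 9 10
f 8 10 4
f 9 1 11
f 9 11 10
f 10 11 12
f 10 12 4
f 11 1 13
f 11 13 12
f 12 13 14
f 12 14 4
f 13 1 15
f 13 15 14
f 14 15 16
f 14 16 4
f 15 1 17
f 15 17 16
f 16 17 18
f 16 18 4
f 17 1 19
f 17 19 18
f 18 19 20
f 18 20 4
f 19 1 21
f 19 21 20
f 20 21 22
f 20 22 4
f 21 1 23
f 21 23 22
f 22 23 24
f 22 24 4
f 23 1 25
f 23 25 24
f 24 25 26
f 24 26 4
f 25 1 2
f 25 2 26
f 26 2 3
f 26 3 4
f 28 30 27
f 31 28 27
f 27 30 29
f 29 31 27
f 28 34 30
f 32 28 31
f 32 34 28
f 30 34 29
f 33 31 29
f 29 34 33
f 33 32 31
f 34 32 33
f 36 35 38
f 36 38 37
f 38 35 39
f 38 39 37
f 39 35 40
f 39 40 37
f 40 35 41
f 40 41 37
f 41 35 42
f 41 42 37
f 42 35 43
f 42 43 37
f 43 35 44
f 43 44 37
f 44 35 45
f 44 45 37
f 45 35 46
f 45 46 37
f 46 35 47
f 46 47 37
f 47 35 48
f 47 48 37
f 48 35 49
f 48 49 37
f 49 35 50
f 49 50 37
f 50 35 51
f 50 51 37
f 51 35 52
f 51 52 37
f 52 35 36
f 52 36 37



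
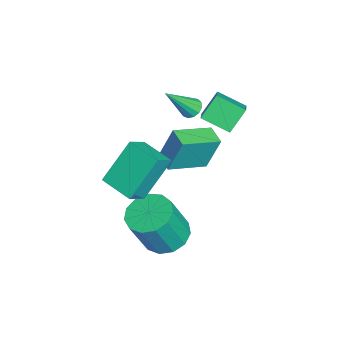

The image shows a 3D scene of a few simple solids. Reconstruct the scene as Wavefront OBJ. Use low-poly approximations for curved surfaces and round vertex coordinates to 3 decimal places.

v -1.778 0.6 -1.318
v -1.801 1.184 0.331
v -2.633 2.143 -1.876
v -2.655 2.727 -0.227
v -0.945 1.013 -1.453
v -0.967 1.597 0.196
v -1.799 2.556 -2.011
v -1.822 3.14 -0.362
v -3.382 2.947 1.491
v -2.431 2.928 2.082
v -3.01 4.14 0.93
v -2.059 4.122 1.522
v -2.801 2.318 0.538
v -1.85 2.3 1.13
v -2.429 3.512 -0.022
v -1.478 3.493 0.569
v 0.535 0.145 1.727
v 1.29 -0.367 2.428
v 1.504 1.268 1.504
v 2.259 0.756 2.204
v 1.361 -0.896 0.076
v 2.116 -1.408 0.776
v 2.33 0.227 -0.148
v 3.085 -0.285 0.553
v -3.146 1.903 0.584
v -2.923 1.57 0.252
v -2.574 0.837 2.036
v -2.719 1.77 0.318
v -2.651 2.012 0.469
v -2.739 2.219 0.656
v -2.957 2.326 0.82
v -3.235 2.299 0.909
v -3.484 2.145 0.895
v -3.626 1.915 0.782
v -3.616 1.681 0.606
v -3.456 1.518 0.423
v -3.197 1.476 0.291
v 1.585 1.046 -3.246
v 2.556 1.354 -3.397
v 3.066 0.682 -1.485
v 2.095 0.374 -1.334
v 2.276 1.805 -3.164
v 2.786 1.133 -1.251
v 1.776 2.016 -2.956
v 2.286 1.344 -1.044
v 1.216 1.918 -2.841
v 1.726 1.246 -0.929
v 0.773 1.544 -2.855
v 1.283 0.872 -0.942
v 0.587 1.011 -2.992
v 1.097 0.339 -1.08
v 0.719 0.49 -3.21
v 1.229 -0.182 -1.298
v 1.125 0.145 -3.44
v 1.635 -0.527 -1.528
v 1.678 0.086 -3.608
v 2.188 -0.586 -1.696
v 2.201 0.332 -3.661
v 2.711 -0.34 -1.749
v 2.528 0.805 -3.582
v 3.038 0.133 -1.67
f 2 4 1
f 5 2 1
f 1 4 3
f 3 5 1
f 2 8 4
f 6 2 5
f 6 8 2
f 4 8 3
f 7 5 3
f 3 8 7
f 7 6 5
f 8 6 7
f 10 12 9
f 13 10 9
f 9 12 11
f 11 13 9
f 10 16 12
f 14 10 13
f 14 16 10
f 12 16 11
f 15 13 11
f 11 16 15
f 15 14 13
f 16 14 15
f 18 20 17
f 21 18 17
f 17 20 19
f 19 21 17
f 18 24 20
f 22 18 21
f 22 24 18
f 20 24 19
f 23 21 19
f 19 24 23
f 23 22 21
f 24 22 23
f 26 25 28
f 26 28 27
f 28 25 29
f 28 29 27
f 29 25 30
f 29 30 27
f 30 25 31
f 30 31 27
f 31 25 32
f 31 32 27
f 32 25 33
f 32 33 27
f 33 25 34
f 33 34 27
f 34 25 35
f 34 35 27
f 35 25 36
f 35 36 27
f 36 25 37
f 36 37 27
f 37 25 26
f 37 26 27
f 39 38 42
f 39 42 40
f 40 42 43
f 40 43 41
f 42 38 44
f 42 44 43
f 43 44 45
f 43 45 41
f 44 38 46
f 44 46 45
f 45 46 47
f 45 47 41
f 46 38 48
f 46 48 47
f 47 48 49
f 47 49 41
f 48 38 50
f 48 50 49
f 49 50 51
f 49 51 41
f 50 38 52
f 50 52 51
f 51 52 53
f 51 53 41
f 52 38 54
f 52 54 53
f 53 54 55
f 53 55 41
f 54 38 56
f 54 56 55
f 55 56 57
f 55 57 41
f 56 38 58
f 56 58 57
f 57 58 59
f 57 59 41
f 58 38 60
f 58 60 59
f 59 60 61
f 59 61 41
f 60 38 39
f 60 39 61
f 61 39 40
f 61 40 41



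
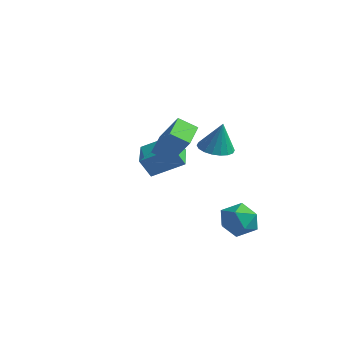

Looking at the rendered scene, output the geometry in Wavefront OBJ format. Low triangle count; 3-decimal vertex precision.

v 2.198 -3.106 3.054
v 3.371 -2.925 4.55
v 1.301 -1.821 3.601
v 2.474 -1.639 5.097
v 2.866 -2.381 2.443
v 4.039 -2.199 3.939
v 1.969 -1.095 2.99
v 3.142 -0.914 4.486
v -0.674 -0.785 0.087
v -0.944 -1.339 1.198
v -2.226 0.568 0.384
v -2.496 0.014 1.495
v 0.576 0.446 1.005
v 0.306 -0.108 2.116
v -0.976 1.799 1.302
v -1.246 1.245 2.413
v -3.162 2.643 0.464
v -2.705 2.304 0.494
v -3.498 2.277 1.456
v -2.619 2.583 0.626
v -2.705 2.882 0.707
v -2.937 3.105 0.71
v -3.24 3.181 0.635
v -3.518 3.086 0.506
v -3.683 2.85 0.363
v -3.683 2.549 0.253
v -3.517 2.277 0.209
v -3.239 2.122 0.246
v -2.936 2.131 0.352
v 0.916 2.189 1.858
v 1.509 1.408 1.723
v 1.404 2.251 3.642
v 1.775 1.749 1.639
v 1.871 2.177 1.598
v 1.778 2.607 1.608
v 1.515 2.955 1.668
v 1.132 3.151 1.766
v 0.707 3.157 1.882
v 0.324 2.971 1.993
v 0.057 2.63 2.078
v -0.039 2.202 2.119
v 0.054 1.772 2.108
v 0.318 1.424 2.048
v 0.7 1.228 1.95
v 1.125 1.222 1.834
v 2.962 2.28 -3.172
v 3.403 2.724 -2.187
v 3.337 0.536 -2.553
v 3.778 0.98 -1.568
v 2.632 1.049 -1.778
v 2.4 2.127 -2.16
v 4.34 1.133 -2.58
v 4.108 2.211 -2.962
v 4.254 2.015 -1.821
v 3.199 1.964 -1.325
v 3.541 1.296 -3.415
v 2.486 1.245 -2.919
f 2 4 1
f 5 2 1
f 1 4 3
f 3 5 1
f 2 8 4
f 6 2 5
f 6 8 2
f 4 8 3
f 7 5 3
f 3 8 7
f 7 6 5
f 8 6 7
f 10 12 9
f 13 10 9
f 9 12 11
f 11 13 9
f 10 16 12
f 14 10 13
f 14 16 10
f 12 16 11
f 15 13 11
f 11 16 15
f 15 14 13
f 16 14 15
f 18 17 20
f 18 20 19
f 20 17 21
f 20 21 19
f 21 17 22
f 21 22 19
f 22 17 23
f 22 23 19
f 23 17 24
f 23 24 19
f 24 17 25
f 24 25 19
f 25 17 26
f 25 26 19
f 26 17 27
f 26 27 19
f 27 17 28
f 27 28 19
f 28 17 29
f 28 29 19
f 29 17 18
f 29 18 19
f 31 30 33
f 31 33 32
f 33 30 34
f 33 34 32
f 34 30 35
f 34 35 32
f 35 30 36
f 35 36 32
f 36 30 37
f 36 37 32
f 37 30 38
f 37 38 32
f 38 30 39
f 38 39 32
f 39 30 40
f 39 40 32
f 40 30 41
f 40 41 32
f 41 30 42
f 41 42 32
f 42 30 43
f 42 43 32
f 43 30 44
f 43 44 32
f 44 30 45
f 44 45 32
f 45 30 31
f 45 31 32
f 46 57 51
f 46 51 47
f 46 47 53
f 46 53 56
f 46 56 57
f 47 51 55
f 51 57 50
f 57 56 48
f 56 53 52
f 53 47 54
f 49 55 50
f 49 50 48
f 49 48 52
f 49 52 54
f 49 54 55
f 50 55 51
f 48 50 57
f 52 48 56
f 54 52 53
f 55 54 47



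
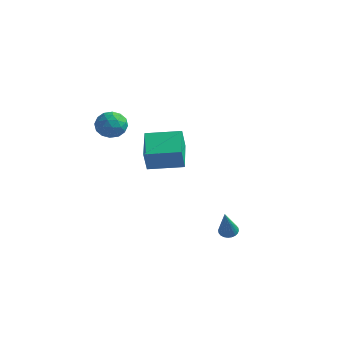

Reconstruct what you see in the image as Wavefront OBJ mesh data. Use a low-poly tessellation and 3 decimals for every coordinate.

v -4.362 1.436 3.102
v -3.64 1.991 3.01
v -3.46 0.329 3.49
v -2.738 0.884 3.398
v -3.333 1.016 4.08
v -3.891 1.701 3.84
v -3.209 0.619 2.66
v -3.767 1.304 2.42
v -2.928 1.486 2.736
v -3.005 1.732 3.614
v -4.095 0.588 2.886
v -4.172 0.834 3.764
v -4.08 1.811 3.022
v -3.02 0.509 3.478
v -3.369 0.587 3.879
v -2.946 0.913 3.825
v -4.227 1.64 3.51
v -3.803 1.966 3.456
v -3.623 1.394 4.085
v -3.297 0.354 3.044
v -2.873 0.68 2.99
v -4.154 1.407 2.675
v -3.731 1.733 2.621
v -3.477 0.926 2.415
v -3.238 1.84 2.807
v -2.707 1.19 3.035
v -2.984 1.034 2.601
v -3.312 1.436 2.46
v -3.283 1.985 3.323
v -2.753 1.334 3.551
v -3.102 1.412 3.952
v -3.43 1.814 3.811
v -2.864 1.688 3.162
v -4.347 0.986 2.949
v -3.817 0.335 3.177
v -3.67 0.506 2.689
v -3.998 0.908 2.548
v -4.393 1.13 3.465
v -3.862 0.48 3.693
v -3.788 0.884 4.04
v -4.116 1.286 3.899
v -4.236 0.632 3.338
v 3.697 1.099 -2.252
v 4.176 0.983 -2.419
v 4.083 0.121 -0.468
v 4.208 1.161 -2.328
v 4.162 1.33 -2.225
v 4.046 1.464 -2.127
v 3.876 1.542 -2.047
v 3.679 1.553 -1.999
v 3.485 1.494 -1.989
v 3.324 1.376 -2.019
v 3.219 1.215 -2.085
v 3.187 1.036 -2.176
v 3.232 0.867 -2.278
v 3.349 0.734 -2.377
v 3.518 0.655 -2.456
v 3.715 0.645 -2.504
v 3.909 0.703 -2.514
v 4.071 0.822 -2.484
v -1.441 1.335 0.513
v -1.356 0.899 1.809
v -2.456 2.903 1.106
v -2.371 2.467 2.403
v 0.231 2.333 0.737
v 0.316 1.897 2.034
v -0.784 3.901 1.331
v -0.699 3.465 2.627
f 1 38 17
f 38 12 41
f 17 41 6
f 38 41 17
f 1 17 13
f 17 6 18
f 13 18 2
f 17 18 13
f 1 13 22
f 13 2 23
f 22 23 8
f 13 23 22
f 1 22 34
f 22 8 37
f 34 37 11
f 22 37 34
f 1 34 38
f 34 11 42
f 38 42 12
f 34 42 38
f 2 18 29
f 18 6 32
f 29 32 10
f 18 32 29
f 6 41 19
f 41 12 40
f 19 40 5
f 41 40 19
f 12 42 39
f 42 11 35
f 39 35 3
f 42 35 39
f 11 37 36
f 37 8 24
f 36 24 7
f 37 24 36
f 8 23 28
f 23 2 25
f 28 25 9
f 23 25 28
f 4 30 16
f 30 10 31
f 16 31 5
f 30 31 16
f 4 16 14
f 16 5 15
f 14 15 3
f 16 15 14
f 4 14 21
f 14 3 20
f 21 20 7
f 14 20 21
f 4 21 26
f 21 7 27
f 26 27 9
f 21 27 26
f 4 26 30
f 26 9 33
f 30 33 10
f 26 33 30
f 5 31 19
f 31 10 32
f 19 32 6
f 31 32 19
f 3 15 39
f 15 5 40
f 39 40 12
f 15 40 39
f 7 20 36
f 20 3 35
f 36 35 11
f 20 35 36
f 9 27 28
f 27 7 24
f 28 24 8
f 27 24 28
f 10 33 29
f 33 9 25
f 29 25 2
f 33 25 29
f 44 43 46
f 44 46 45
f 46 43 47
f 46 47 45
f 47 43 48
f 47 48 45
f 48 43 49
f 48 49 45
f 49 43 50
f 49 50 45
f 50 43 51
f 50 51 45
f 51 43 52
f 51 52 45
f 52 43 53
f 52 53 45
f 53 43 54
f 53 54 45
f 54 43 55
f 54 55 45
f 55 43 56
f 55 56 45
f 56 43 57
f 56 57 45
f 57 43 58
f 57 58 45
f 58 43 59
f 58 59 45
f 59 43 60
f 59 60 45
f 60 43 44
f 60 44 45
f 62 64 61
f 65 62 61
f 61 64 63
f 63 65 61
f 62 68 64
f 66 62 65
f 66 68 62
f 64 68 63
f 67 65 63
f 63 68 67
f 67 66 65
f 68 66 67



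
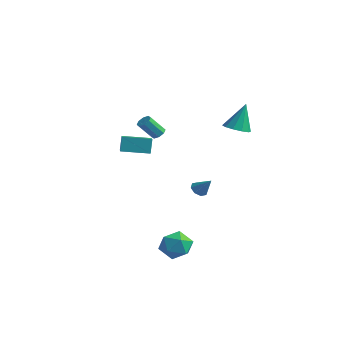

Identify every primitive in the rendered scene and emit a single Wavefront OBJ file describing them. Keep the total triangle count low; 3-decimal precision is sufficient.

v 2.13 1.957 2.843
v 2.877 1.634 2.942
v 2.19 2.623 4.557
v 2.932 2.103 2.758
v 2.68 2.516 2.606
v 2.218 2.715 2.545
v 1.723 2.625 2.598
v 1.382 2.279 2.744
v 1.328 1.81 2.928
v 1.579 1.397 3.08
v 2.041 1.198 3.141
v 2.537 1.289 3.089
v -3.618 1.4 0.921
v -3.238 1.086 0.836
v -3.642 0.307 1.914
v -4.022 0.62 1.999
v -3.144 1.369 1.076
v -3.547 0.59 2.154
v -3.328 1.67 1.225
v -3.731 0.891 2.303
v -3.682 1.813 1.196
v -4.085 1.033 2.274
v -3.998 1.713 1.006
v -4.402 0.934 2.084
v -4.093 1.43 0.766
v -4.496 0.651 1.844
v -3.909 1.129 0.617
v -4.312 0.35 1.695
v -3.555 0.987 0.646
v -3.958 0.207 1.724
v -2.146 -2.839 1.256
v -2.33 -2.535 2.19
v -1.032 -1.634 1.082
v -1.216 -1.33 2.017
v -0.824 -3.97 1.883
v -1.008 -3.666 2.818
v 0.29 -2.765 1.71
v 0.106 -2.461 2.644
v 3.268 -3.398 -2.982
v 4.028 -3.1 -3.594
v 2.772 -4.48 -4.126
v 3.532 -4.182 -4.738
v 3.738 -4.699 -3.883
v 4.045 -4.031 -3.176
v 2.755 -3.549 -4.544
v 3.062 -2.881 -3.837
v 3.711 -3.194 -4.559
v 4.318 -3.904 -4.151
v 2.482 -3.676 -3.569
v 3.089 -4.386 -3.161
v -2.011 3.105 -3.576
v -1.601 2.844 -3.911
v -1.169 3.255 -2.664
v -1.615 3.292 -3.972
v -1.861 3.63 -3.801
v -2.194 3.66 -3.498
v -2.42 3.366 -3.241
v -2.407 2.919 -3.18
v -2.161 2.581 -3.351
v -1.827 2.55 -3.654
f 2 1 4
f 2 4 3
f 4 1 5
f 4 5 3
f 5 1 6
f 5 6 3
f 6 1 7
f 6 7 3
f 7 1 8
f 7 8 3
f 8 1 9
f 8 9 3
f 9 1 10
f 9 10 3
f 10 1 11
f 10 11 3
f 11 1 12
f 11 12 3
f 12 1 2
f 12 2 3
f 14 13 17
f 14 17 15
f 15 17 18
f 15 18 16
f 17 13 19
f 17 19 18
f 18 19 20
f 18 20 16
f 19 13 21
f 19 21 20
f 20 21 22
f 20 22 16
f 21 13 23
f 21 23 22
f 22 23 24
f 22 24 16
f 23 13 25
f 23 25 24
f 24 25 26
f 24 26 16
f 25 13 27
f 25 27 26
f 26 27 28
f 26 28 16
f 27 13 29
f 27 29 28
f 28 29 30
f 28 30 16
f 29 13 14
f 29 14 30
f 30 14 15
f 30 15 16
f 32 34 31
f 35 32 31
f 31 34 33
f 33 35 31
f 32 38 34
f 36 32 35
f 36 38 32
f 34 38 33
f 37 35 33
f 33 38 37
f 37 36 35
f 38 36 37
f 39 50 44
f 39 44 40
f 39 40 46
f 39 46 49
f 39 49 50
f 40 44 48
f 44 50 43
f 50 49 41
f 49 46 45
f 46 40 47
f 42 48 43
f 42 43 41
f 42 41 45
f 42 45 47
f 42 47 48
f 43 48 44
f 41 43 50
f 45 41 49
f 47 45 46
f 48 47 40
f 52 51 54
f 52 54 53
f 54 51 55
f 54 55 53
f 55 51 56
f 55 56 53
f 56 51 57
f 56 57 53
f 57 51 58
f 57 58 53
f 58 51 59
f 58 59 53
f 59 51 60
f 59 60 53
f 60 51 52
f 60 52 53



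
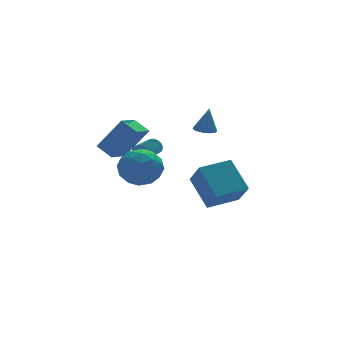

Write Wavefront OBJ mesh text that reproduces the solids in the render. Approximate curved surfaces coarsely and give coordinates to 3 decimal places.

v -4.715 -1.671 0.725
v -5.199 -0.875 1.251
v -3.693 -0.768 0.296
v -4.177 0.029 0.822
v -3.583 -2.129 2.458
v -4.067 -1.332 2.984
v -2.561 -1.225 2.029
v -3.045 -0.429 2.555
v 0.469 -1.095 1.609
v 1.082 -1.116 1.514
v 0.691 -1.125 3.051
v 1.038 -0.862 1.526
v 0.895 -0.649 1.552
v 0.679 -0.512 1.588
v 0.427 -0.477 1.628
v 0.182 -0.549 1.664
v -0.013 -0.715 1.69
v -0.125 -0.947 1.703
v -0.134 -1.204 1.699
v -0.039 -1.443 1.68
v 0.144 -1.622 1.648
v 0.383 -1.709 1.609
v 0.638 -1.691 1.571
v 0.863 -1.569 1.539
v 1.02 -1.366 1.519
v -4.776 -2.571 0.516
v -4.038 -2.213 -0.372
v -3.382 -3.767 1.192
v -2.644 -3.409 0.304
v -2.94 -2.641 1.19
v -3.802 -1.903 0.773
v -3.618 -4.077 0.047
v -4.48 -3.339 -0.37
v -3.322 -3.144 -0.662
v -2.903 -2.256 0.045
v -4.517 -3.724 0.775
v -4.098 -2.836 1.482
v -4.529 -2.287 0.013
v -2.891 -3.693 0.807
v -3.065 -3.242 1.328
v -2.631 -3.031 0.806
v -4.39 -2.105 0.686
v -3.957 -1.894 0.163
v -3.312 -2.146 1.082
v -3.463 -4.086 0.657
v -3.03 -3.875 0.134
v -4.789 -2.949 0.014
v -4.355 -2.738 -0.508
v -4.108 -3.834 -0.262
v -3.675 -2.624 -0.68
v -2.856 -3.326 -0.282
v -3.428 -3.72 -0.433
v -3.934 -3.285 -0.679
v -3.429 -2.102 -0.264
v -2.609 -2.805 0.133
v -2.784 -2.354 0.654
v -3.29 -1.92 0.408
v -3.008 -2.649 -0.435
v -4.811 -3.175 0.687
v -3.991 -3.878 1.084
v -4.13 -4.06 0.412
v -4.636 -3.626 0.166
v -4.564 -2.654 1.102
v -3.745 -3.356 1.5
v -3.486 -2.695 1.499
v -3.992 -2.26 1.253
v -4.412 -3.331 1.255
v -2.015 1.498 -0.609
v -1.523 1.585 -0.71
v -1.173 0.529 0.088
v -1.665 0.442 0.189
v -1.55 1.698 -0.549
v -1.2 0.642 0.25
v -1.648 1.781 -0.396
v -1.298 0.724 0.402
v -1.802 1.821 -0.277
v -1.451 0.764 0.522
v -1.988 1.811 -0.207
v -1.638 0.754 0.591
v -2.179 1.754 -0.199
v -1.828 0.697 0.599
v -2.344 1.658 -0.254
v -1.994 0.601 0.545
v -2.46 1.538 -0.362
v -2.109 0.481 0.436
v -2.507 1.411 -0.508
v -2.157 0.355 0.29
v -2.48 1.298 -0.67
v -2.13 0.242 0.129
v -2.382 1.216 -0.822
v -2.032 0.159 -0.024
v -2.229 1.176 -0.942
v -1.878 0.119 -0.143
v -2.042 1.186 -1.011
v -1.692 0.129 -0.213
v -1.852 1.243 -1.019
v -1.501 0.186 -0.221
v -1.686 1.339 -0.965
v -1.336 0.282 -0.166
v -1.571 1.459 -0.856
v -1.22 0.402 -0.058
v 1.344 -0.622 -3.471
v 1.028 0.976 -1.991
v 1.342 0.621 -4.814
v 1.026 2.219 -3.334
v 3.234 -0.419 -3.286
v 2.918 1.179 -1.806
v 3.232 0.824 -4.629
v 2.916 2.422 -3.149
f 2 4 1
f 5 2 1
f 1 4 3
f 3 5 1
f 2 8 4
f 6 2 5
f 6 8 2
f 4 8 3
f 7 5 3
f 3 8 7
f 7 6 5
f 8 6 7
f 10 9 12
f 10 12 11
f 12 9 13
f 12 13 11
f 13 9 14
f 13 14 11
f 14 9 15
f 14 15 11
f 15 9 16
f 15 16 11
f 16 9 17
f 16 17 11
f 17 9 18
f 17 18 11
f 18 9 19
f 18 19 11
f 19 9 20
f 19 20 11
f 20 9 21
f 20 21 11
f 21 9 22
f 21 22 11
f 22 9 23
f 22 23 11
f 23 9 24
f 23 24 11
f 24 9 25
f 24 25 11
f 25 9 10
f 25 10 11
f 26 63 42
f 63 37 66
f 42 66 31
f 63 66 42
f 26 42 38
f 42 31 43
f 38 43 27
f 42 43 38
f 26 38 47
f 38 27 48
f 47 48 33
f 38 48 47
f 26 47 59
f 47 33 62
f 59 62 36
f 47 62 59
f 26 59 63
f 59 36 67
f 63 67 37
f 59 67 63
f 27 43 54
f 43 31 57
f 54 57 35
f 43 57 54
f 31 66 44
f 66 37 65
f 44 65 30
f 66 65 44
f 37 67 64
f 67 36 60
f 64 60 28
f 67 60 64
f 36 62 61
f 62 33 49
f 61 49 32
f 62 49 61
f 33 48 53
f 48 27 50
f 53 50 34
f 48 50 53
f 29 55 41
f 55 35 56
f 41 56 30
f 55 56 41
f 29 41 39
f 41 30 40
f 39 40 28
f 41 40 39
f 29 39 46
f 39 28 45
f 46 45 32
f 39 45 46
f 29 46 51
f 46 32 52
f 51 52 34
f 46 52 51
f 29 51 55
f 51 34 58
f 55 58 35
f 51 58 55
f 30 56 44
f 56 35 57
f 44 57 31
f 56 57 44
f 28 40 64
f 40 30 65
f 64 65 37
f 40 65 64
f 32 45 61
f 45 28 60
f 61 60 36
f 45 60 61
f 34 52 53
f 52 32 49
f 53 49 33
f 52 49 53
f 35 58 54
f 58 34 50
f 54 50 27
f 58 50 54
f 69 68 72
f 69 72 70
f 70 72 73
f 70 73 71
f 72 68 74
f 72 74 73
f 73 74 75
f 73 75 71
f 74 68 76
f 74 76 75
f 75 76 77
f 75 77 71
f 76 68 78
f 76 78 77
f 77 78 79
f 77 79 71
f 78 68 80
f 78 80 79
f 79 80 81
f 79 81 71
f 80 68 82
f 80 82 81
f 81 82 83
f 81 83 71
f 82 68 84
f 82 84 83
f 83 84 85
f 83 85 71
f 84 68 86
f 84 86 85
f 85 86 87
f 85 87 71
f 86 68 88
f 86 88 87
f 87 88 89
f 87 89 71
f 88 68 90
f 88 90 89
f 89 90 91
f 89 91 71
f 90 68 92
f 90 92 91
f 91 92 93
f 91 93 71
f 92 68 94
f 92 94 93
f 93 94 95
f 93 95 71
f 94 68 96
f 94 96 95
f 95 96 97
f 95 97 71
f 96 68 98
f 96 98 97
f 97 98 99
f 97 99 71
f 98 68 100
f 98 100 99
f 99 100 101
f 99 101 71
f 100 68 69
f 100 69 101
f 101 69 70
f 101 70 71
f 103 105 102
f 106 103 102
f 102 105 104
f 104 106 102
f 103 109 105
f 107 103 106
f 107 109 103
f 105 109 104
f 108 106 104
f 104 109 108
f 108 107 106
f 109 107 108



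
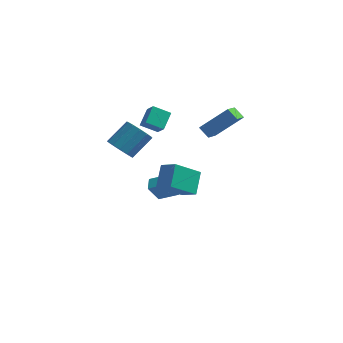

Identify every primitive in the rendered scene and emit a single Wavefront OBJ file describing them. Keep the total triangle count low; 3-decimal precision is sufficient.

v -1.6 -4.256 -0.036
v -0.695 -4.609 0.437
v -1.706 -3.187 0.967
v -0.801 -3.54 1.44
v -0.599 -3.14 -1.12
v 0.306 -3.493 -0.647
v -0.705 -2.071 -0.117
v 0.2 -2.424 0.356
v -3.935 0.657 1.542
v -3.865 1.655 2.257
v -4.451 1.124 0.941
v -4.382 2.122 1.656
v -3.018 0.978 1.004
v -2.949 1.976 1.719
v -3.535 1.445 0.403
v -3.465 2.443 1.118
v -0.427 0.389 2.137
v -0.453 -0.755 2.641
v 0.943 0.95 3.482
v 0.917 -0.194 3.986
v 0.163 0.154 1.634
v 0.137 -0.99 2.138
v 1.533 0.715 2.979
v 1.507 -0.429 3.483
v -4.009 -3.08 1.617
v -3.338 -3.008 1.084
v -2.62 -1.968 2.13
v -3.291 -2.04 2.663
v -3.652 -2.662 0.956
v -2.934 -1.622 2.002
v -4.079 -2.448 1.038
v -3.361 -1.409 2.083
v -4.484 -2.436 1.303
v -3.766 -1.396 2.349
v -4.739 -2.627 1.668
v -4.02 -1.588 2.714
v -4.761 -2.963 2.017
v -4.043 -1.923 3.063
v -4.545 -3.335 2.239
v -3.827 -2.296 3.285
v -4.159 -3.627 2.264
v -3.441 -2.587 3.309
v -3.725 -3.745 2.083
v -3.007 -2.705 3.129
v -3.381 -3.651 1.754
v -2.663 -2.612 2.8
v -3.237 -3.377 1.382
v -2.519 -2.337 2.428
v -2.731 0.87 -3.278
v -2.938 1.631 -3.019
v -3.873 0.745 -3.821
v -4.08 1.506 -3.561
v -2.28 1.354 -4.339
v -2.487 2.115 -4.079
v -3.422 1.229 -4.881
v -3.629 1.99 -4.622
f 2 4 1
f 5 2 1
f 1 4 3
f 3 5 1
f 2 8 4
f 6 2 5
f 6 8 2
f 4 8 3
f 7 5 3
f 3 8 7
f 7 6 5
f 8 6 7
f 10 12 9
f 13 10 9
f 9 12 11
f 11 13 9
f 10 16 12
f 14 10 13
f 14 16 10
f 12 16 11
f 15 13 11
f 11 16 15
f 15 14 13
f 16 14 15
f 18 20 17
f 21 18 17
f 17 20 19
f 19 21 17
f 18 24 20
f 22 18 21
f 22 24 18
f 20 24 19
f 23 21 19
f 19 24 23
f 23 22 21
f 24 22 23
f 26 25 29
f 26 29 27
f 27 29 30
f 27 30 28
f 29 25 31
f 29 31 30
f 30 31 32
f 30 32 28
f 31 25 33
f 31 33 32
f 32 33 34
f 32 34 28
f 33 25 35
f 33 35 34
f 34 35 36
f 34 36 28
f 35 25 37
f 35 37 36
f 36 37 38
f 36 38 28
f 37 25 39
f 37 39 38
f 38 39 40
f 38 40 28
f 39 25 41
f 39 41 40
f 40 41 42
f 40 42 28
f 41 25 43
f 41 43 42
f 42 43 44
f 42 44 28
f 43 25 45
f 43 45 44
f 44 45 46
f 44 46 28
f 45 25 47
f 45 47 46
f 46 47 48
f 46 48 28
f 47 25 26
f 47 26 48
f 48 26 27
f 48 27 28
f 50 52 49
f 53 50 49
f 49 52 51
f 51 53 49
f 50 56 52
f 54 50 53
f 54 56 50
f 52 56 51
f 55 53 51
f 51 56 55
f 55 54 53
f 56 54 55



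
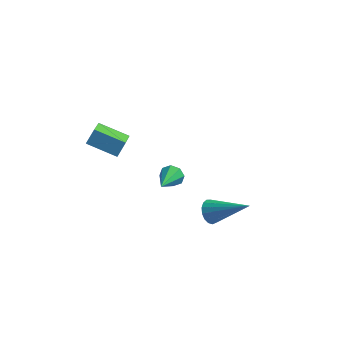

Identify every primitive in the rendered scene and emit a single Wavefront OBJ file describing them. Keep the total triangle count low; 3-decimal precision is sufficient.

v -2.621 -0.242 0.578
v -2.309 -1.615 1.439
v -2.39 0.213 1.22
v -2.078 -1.16 2.081
v -1.182 -0.24 0.059
v -0.87 -1.613 0.92
v -0.951 0.215 0.701
v -0.639 -1.158 1.562
v 3.061 -0.481 -3.01
v 3.351 -0.07 -3.422
v 4.879 -0.599 -1.85
v 3.225 0.117 -3.207
v 3.062 0.166 -2.947
v 2.899 0.067 -2.701
v 2.773 -0.157 -2.526
v 2.713 -0.456 -2.462
v 2.732 -0.76 -2.524
v 2.827 -1 -2.697
v 2.976 -1.122 -2.942
v 3.144 -1.096 -3.203
v 3.293 -0.93 -3.419
v 3.389 -0.661 -3.542
v 3.41 -0.35 -3.543
v 0.309 2.418 -3.982
v 0.638 2.594 -3.499
v 0.271 0.942 -3.418
v 0.178 2.633 -3.426
v -0.205 2.547 -3.679
v -0.287 2.385 -4.109
v -0.02 2.242 -4.464
v 0.44 2.202 -4.537
v 0.823 2.289 -4.285
v 0.905 2.451 -3.855
f 2 4 1
f 5 2 1
f 1 4 3
f 3 5 1
f 2 8 4
f 6 2 5
f 6 8 2
f 4 8 3
f 7 5 3
f 3 8 7
f 7 6 5
f 8 6 7
f 10 9 12
f 10 12 11
f 12 9 13
f 12 13 11
f 13 9 14
f 13 14 11
f 14 9 15
f 14 15 11
f 15 9 16
f 15 16 11
f 16 9 17
f 16 17 11
f 17 9 18
f 17 18 11
f 18 9 19
f 18 19 11
f 19 9 20
f 19 20 11
f 20 9 21
f 20 21 11
f 21 9 22
f 21 22 11
f 22 9 23
f 22 23 11
f 23 9 10
f 23 10 11
f 25 24 27
f 25 27 26
f 27 24 28
f 27 28 26
f 28 24 29
f 28 29 26
f 29 24 30
f 29 30 26
f 30 24 31
f 30 31 26
f 31 24 32
f 31 32 26
f 32 24 33
f 32 33 26
f 33 24 25
f 33 25 26



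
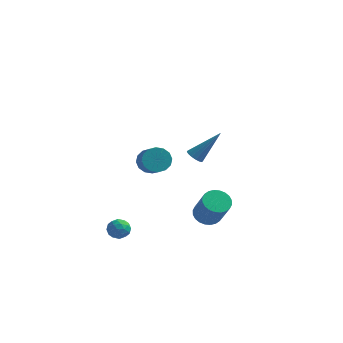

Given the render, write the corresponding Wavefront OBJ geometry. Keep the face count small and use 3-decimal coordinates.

v -4.085 -2.248 -3.239
v -3.652 -2.242 -3.822
v -4.148 -3.418 -3.298
v -3.715 -3.412 -3.881
v -3.449 -3.234 -3.229
v -3.41 -2.511 -3.193
v -4.39 -3.149 -3.927
v -4.351 -2.426 -3.891
v -3.841 -2.799 -4.247
v -3.259 -2.851 -3.816
v -4.541 -2.809 -3.304
v -3.959 -2.861 -2.873
v -3.863 -2.142 -3.525
v -3.937 -3.518 -3.595
v -3.781 -3.414 -3.212
v -3.526 -3.41 -3.554
v -3.721 -2.3 -3.156
v -3.467 -2.297 -3.498
v -3.347 -2.88 -3.15
v -4.333 -3.363 -3.622
v -4.079 -3.36 -3.964
v -4.274 -2.25 -3.566
v -4.019 -2.246 -3.908
v -4.453 -2.78 -3.97
v -3.72 -2.466 -4.118
v -3.756 -3.154 -4.152
v -4.153 -2.999 -4.179
v -4.13 -2.574 -4.158
v -3.378 -2.497 -3.864
v -3.415 -3.185 -3.899
v -3.259 -3.08 -3.516
v -3.236 -2.655 -3.495
v -3.489 -2.824 -4.114
v -4.385 -2.475 -3.221
v -4.422 -3.163 -3.256
v -4.564 -3.005 -3.625
v -4.541 -2.58 -3.604
v -4.044 -2.506 -2.968
v -4.08 -3.194 -3.002
v -3.67 -3.086 -2.962
v -3.647 -2.661 -2.941
v -4.311 -2.836 -3.006
v 0.551 -2.954 3.176
v 0.919 -3.364 3.075
v 1.789 -2.246 4.824
v 1.008 -3.141 2.912
v 0.975 -2.868 2.82
v 0.828 -2.618 2.823
v 0.606 -2.459 2.921
v 0.37 -2.432 3.087
v 0.182 -2.545 3.277
v 0.093 -2.768 3.439
v 0.127 -3.04 3.531
v 0.274 -3.29 3.528
v 0.495 -3.45 3.431
v 0.732 -3.477 3.265
v 0.029 1.443 -4.174
v 0.551 2.145 -4.07
v 1.373 1.278 -2.343
v 0.851 0.577 -2.446
v 0.274 2.24 -3.89
v 1.096 1.373 -2.163
v -0.04 2.214 -3.754
v 0.782 1.347 -2.027
v -0.344 2.071 -3.681
v 0.479 1.204 -1.954
v -0.59 1.832 -3.684
v 0.232 0.965 -1.957
v -0.743 1.534 -3.761
v 0.079 0.667 -2.034
v -0.778 1.223 -3.9
v 0.044 0.356 -2.173
v -0.69 0.944 -4.082
v 0.132 0.078 -2.355
v -0.493 0.742 -4.277
v 0.329 -0.125 -2.55
v -0.216 0.647 -4.457
v 0.606 -0.22 -2.73
v 0.098 0.673 -4.593
v 0.92 -0.194 -2.866
v 0.401 0.816 -4.666
v 1.224 -0.051 -2.939
v 0.648 1.055 -4.663
v 1.47 0.188 -2.936
v 0.801 1.353 -4.586
v 1.623 0.486 -2.859
v 0.836 1.664 -4.447
v 1.658 0.797 -2.72
v 0.748 1.942 -4.265
v 1.57 1.076 -2.538
v -4.074 3.679 -1.721
v -3.292 3.858 -2.15
v -2.584 2.78 -1.308
v -3.366 2.601 -0.879
v -3.296 4.146 -1.778
v -2.587 3.069 -0.936
v -3.508 4.31 -1.39
v -2.799 3.232 -0.548
v -3.872 4.304 -1.091
v -3.164 3.226 -0.249
v -4.29 4.131 -0.961
v -3.582 3.053 -0.119
v -4.651 3.836 -1.035
v -3.942 2.759 -0.193
v -4.856 3.5 -1.292
v -4.148 2.422 -0.45
v -4.853 3.211 -1.664
v -4.144 2.134 -0.822
v -4.641 3.048 -2.052
v -3.932 1.97 -1.21
v -4.276 3.054 -2.351
v -3.568 1.976 -1.509
v -3.858 3.227 -2.481
v -3.15 2.149 -1.639
v -3.498 3.521 -2.407
v -2.789 2.444 -1.565
f 1 38 17
f 38 12 41
f 17 41 6
f 38 41 17
f 1 17 13
f 17 6 18
f 13 18 2
f 17 18 13
f 1 13 22
f 13 2 23
f 22 23 8
f 13 23 22
f 1 22 34
f 22 8 37
f 34 37 11
f 22 37 34
f 1 34 38
f 34 11 42
f 38 42 12
f 34 42 38
f 2 18 29
f 18 6 32
f 29 32 10
f 18 32 29
f 6 41 19
f 41 12 40
f 19 40 5
f 41 40 19
f 12 42 39
f 42 11 35
f 39 35 3
f 42 35 39
f 11 37 36
f 37 8 24
f 36 24 7
f 37 24 36
f 8 23 28
f 23 2 25
f 28 25 9
f 23 25 28
f 4 30 16
f 30 10 31
f 16 31 5
f 30 31 16
f 4 16 14
f 16 5 15
f 14 15 3
f 16 15 14
f 4 14 21
f 14 3 20
f 21 20 7
f 14 20 21
f 4 21 26
f 21 7 27
f 26 27 9
f 21 27 26
f 4 26 30
f 26 9 33
f 30 33 10
f 26 33 30
f 5 31 19
f 31 10 32
f 19 32 6
f 31 32 19
f 3 15 39
f 15 5 40
f 39 40 12
f 15 40 39
f 7 20 36
f 20 3 35
f 36 35 11
f 20 35 36
f 9 27 28
f 27 7 24
f 28 24 8
f 27 24 28
f 10 33 29
f 33 9 25
f 29 25 2
f 33 25 29
f 44 43 46
f 44 46 45
f 46 43 47
f 46 47 45
f 47 43 48
f 47 48 45
f 48 43 49
f 48 49 45
f 49 43 50
f 49 50 45
f 50 43 51
f 50 51 45
f 51 43 52
f 51 52 45
f 52 43 53
f 52 53 45
f 53 43 54
f 53 54 45
f 54 43 55
f 54 55 45
f 55 43 56
f 55 56 45
f 56 43 44
f 56 44 45
f 58 57 61
f 58 61 59
f 59 61 62
f 59 62 60
f 61 57 63
f 61 63 62
f 62 63 64
f 62 64 60
f 63 57 65
f 63 65 64
f 64 65 66
f 64 66 60
f 65 57 67
f 65 67 66
f 66 67 68
f 66 68 60
f 67 57 69
f 67 69 68
f 68 69 70
f 68 70 60
f 69 57 71
f 69 71 70
f 70 71 72
f 70 72 60
f 71 57 73
f 71 73 72
f 72 73 74
f 72 74 60
f 73 57 75
f 73 75 74
f 74 75 76
f 74 76 60
f 75 57 77
f 75 77 76
f 76 77 78
f 76 78 60
f 77 57 79
f 77 79 78
f 78 79 80
f 78 80 60
f 79 57 81
f 79 81 80
f 80 81 82
f 80 82 60
f 81 57 83
f 81 83 82
f 82 83 84
f 82 84 60
f 83 57 85
f 83 85 84
f 84 85 86
f 84 86 60
f 85 57 87
f 85 87 86
f 86 87 88
f 86 88 60
f 87 57 89
f 87 89 88
f 88 89 90
f 88 90 60
f 89 57 58
f 89 58 90
f 90 58 59
f 90 59 60
f 92 91 95
f 92 95 93
f 93 95 96
f 93 96 94
f 95 91 97
f 95 97 96
f 96 97 98
f 96 98 94
f 97 91 99
f 97 99 98
f 98 99 100
f 98 100 94
f 99 91 101
f 99 101 100
f 100 101 102
f 100 102 94
f 101 91 103
f 101 103 102
f 102 103 104
f 102 104 94
f 103 91 105
f 103 105 104
f 104 105 106
f 104 106 94
f 105 91 107
f 105 107 106
f 106 107 108
f 106 108 94
f 107 91 109
f 107 109 108
f 108 109 110
f 108 110 94
f 109 91 111
f 109 111 110
f 110 111 112
f 110 112 94
f 111 91 113
f 111 113 112
f 112 113 114
f 112 114 94
f 113 91 115
f 113 115 114
f 114 115 116
f 114 116 94
f 115 91 92
f 115 92 116
f 116 92 93
f 116 93 94



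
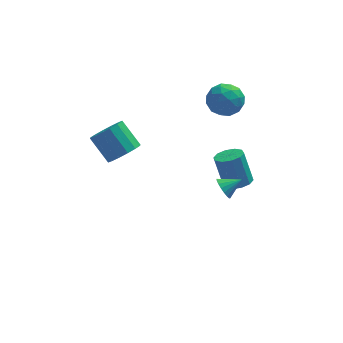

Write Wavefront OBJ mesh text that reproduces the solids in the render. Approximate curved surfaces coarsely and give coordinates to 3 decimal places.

v 1.472 -3.093 1.554
v 1.812 -3.217 0.943
v 2.488 -2.927 2.086
v 1.765 -2.904 0.935
v 1.659 -2.63 1.05
v 1.517 -2.446 1.265
v 1.365 -2.392 1.536
v 1.235 -2.476 1.812
v 1.152 -2.682 2.036
v 1.131 -2.97 2.165
v 1.179 -3.282 2.172
v 1.284 -3.557 2.057
v 1.426 -3.74 1.843
v 1.578 -3.795 1.571
v 1.708 -3.711 1.296
v 1.792 -3.505 1.071
v 3.001 2.517 -3.336
v 3.855 2.396 -3.077
v 3.353 3.023 -1.126
v 2.499 3.143 -1.384
v 3.802 2.919 -3.259
v 3.3 3.546 -1.308
v 3.444 3.289 -3.47
v 2.942 3.915 -1.519
v 2.916 3.363 -3.629
v 2.414 3.99 -1.678
v 2.421 3.114 -3.677
v 1.919 3.741 -1.726
v 2.147 2.637 -3.594
v 1.645 3.264 -1.643
v 2.2 2.114 -3.412
v 1.698 2.741 -1.461
v 2.558 1.745 -3.201
v 2.056 2.371 -1.25
v 3.086 1.67 -3.042
v 2.584 2.297 -1.091
v 3.581 1.919 -2.994
v 3.079 2.546 -1.043
v 1.207 3.389 3.869
v 2.084 3.94 4.407
v 2.436 2.6 2.673
v 3.313 3.151 3.211
v 2.741 2.293 3.757
v 1.981 2.781 4.497
v 2.539 3.759 2.583
v 1.779 4.247 3.323
v 2.907 4.169 3.613
v 3.032 3.263 4.338
v 1.488 3.277 2.742
v 1.613 2.371 3.467
v 1.537 3.734 4.243
v 2.983 2.806 2.837
v 2.646 2.302 3.158
v 3.162 2.626 3.474
v 1.477 3.053 4.296
v 1.992 3.376 4.612
v 2.378 2.408 4.23
v 2.528 3.164 2.468
v 3.043 3.487 2.784
v 1.358 3.914 3.606
v 1.874 4.238 3.922
v 2.142 4.132 2.85
v 2.537 4.192 4.092
v 3.26 3.728 3.389
v 2.805 4.086 3.02
v 2.358 4.372 3.455
v 2.61 3.66 4.519
v 3.333 3.196 3.815
v 2.996 2.692 4.137
v 2.549 2.978 4.571
v 3.094 3.794 4.052
v 1.187 3.344 3.265
v 1.91 2.88 2.561
v 1.971 3.562 2.509
v 1.524 3.848 2.943
v 1.26 2.812 3.691
v 1.983 2.348 2.988
v 2.162 2.168 3.625
v 1.715 2.454 4.06
v 1.426 2.746 3.028
v -3.504 1.816 0.479
v -2.91 1.379 1.268
v -3.842 2.427 2.55
v -4.436 2.864 1.761
v -2.624 1.832 1.106
v -3.557 2.879 2.388
v -2.575 2.28 0.775
v -3.507 3.328 2.058
v -2.774 2.605 0.366
v -3.706 3.652 1.648
v -3.169 2.717 -0.014
v -4.101 3.765 1.269
v -3.654 2.589 -0.261
v -4.586 3.636 1.021
v -4.098 2.253 -0.31
v -5.03 3.301 0.972
v -4.383 1.801 -0.148
v -5.316 2.848 1.134
v -4.433 1.352 0.182
v -5.365 2.4 1.465
v -4.234 1.028 0.592
v -5.166 2.075 1.874
v -3.839 0.915 0.971
v -4.771 1.963 2.254
v -3.354 1.044 1.219
v -4.286 2.091 2.501
f 2 1 4
f 2 4 3
f 4 1 5
f 4 5 3
f 5 1 6
f 5 6 3
f 6 1 7
f 6 7 3
f 7 1 8
f 7 8 3
f 8 1 9
f 8 9 3
f 9 1 10
f 9 10 3
f 10 1 11
f 10 11 3
f 11 1 12
f 11 12 3
f 12 1 13
f 12 13 3
f 13 1 14
f 13 14 3
f 14 1 15
f 14 15 3
f 15 1 16
f 15 16 3
f 16 1 2
f 16 2 3
f 18 17 21
f 18 21 19
f 19 21 22
f 19 22 20
f 21 17 23
f 21 23 22
f 22 23 24
f 22 24 20
f 23 17 25
f 23 25 24
f 24 25 26
f 24 26 20
f 25 17 27
f 25 27 26
f 26 27 28
f 26 28 20
f 27 17 29
f 27 29 28
f 28 29 30
f 28 30 20
f 29 17 31
f 29 31 30
f 30 31 32
f 30 32 20
f 31 17 33
f 31 33 32
f 32 33 34
f 32 34 20
f 33 17 35
f 33 35 34
f 34 35 36
f 34 36 20
f 35 17 37
f 35 37 36
f 36 37 38
f 36 38 20
f 37 17 18
f 37 18 38
f 38 18 19
f 38 19 20
f 39 76 55
f 76 50 79
f 55 79 44
f 76 79 55
f 39 55 51
f 55 44 56
f 51 56 40
f 55 56 51
f 39 51 60
f 51 40 61
f 60 61 46
f 51 61 60
f 39 60 72
f 60 46 75
f 72 75 49
f 60 75 72
f 39 72 76
f 72 49 80
f 76 80 50
f 72 80 76
f 40 56 67
f 56 44 70
f 67 70 48
f 56 70 67
f 44 79 57
f 79 50 78
f 57 78 43
f 79 78 57
f 50 80 77
f 80 49 73
f 77 73 41
f 80 73 77
f 49 75 74
f 75 46 62
f 74 62 45
f 75 62 74
f 46 61 66
f 61 40 63
f 66 63 47
f 61 63 66
f 42 68 54
f 68 48 69
f 54 69 43
f 68 69 54
f 42 54 52
f 54 43 53
f 52 53 41
f 54 53 52
f 42 52 59
f 52 41 58
f 59 58 45
f 52 58 59
f 42 59 64
f 59 45 65
f 64 65 47
f 59 65 64
f 42 64 68
f 64 47 71
f 68 71 48
f 64 71 68
f 43 69 57
f 69 48 70
f 57 70 44
f 69 70 57
f 41 53 77
f 53 43 78
f 77 78 50
f 53 78 77
f 45 58 74
f 58 41 73
f 74 73 49
f 58 73 74
f 47 65 66
f 65 45 62
f 66 62 46
f 65 62 66
f 48 71 67
f 71 47 63
f 67 63 40
f 71 63 67
f 82 81 85
f 82 85 83
f 83 85 86
f 83 86 84
f 85 81 87
f 85 87 86
f 86 87 88
f 86 88 84
f 87 81 89
f 87 89 88
f 88 89 90
f 88 90 84
f 89 81 91
f 89 91 90
f 90 91 92
f 90 92 84
f 91 81 93
f 91 93 92
f 92 93 94
f 92 94 84
f 93 81 95
f 93 95 94
f 94 95 96
f 94 96 84
f 95 81 97
f 95 97 96
f 96 97 98
f 96 98 84
f 97 81 99
f 97 99 98
f 98 99 100
f 98 100 84
f 99 81 101
f 99 101 100
f 100 101 102
f 100 102 84
f 101 81 103
f 101 103 102
f 102 103 104
f 102 104 84
f 103 81 105
f 103 105 104
f 104 105 106
f 104 106 84
f 105 81 82
f 105 82 106
f 106 82 83
f 106 83 84

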